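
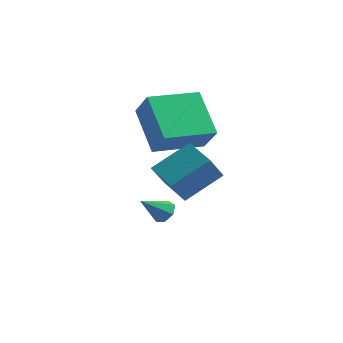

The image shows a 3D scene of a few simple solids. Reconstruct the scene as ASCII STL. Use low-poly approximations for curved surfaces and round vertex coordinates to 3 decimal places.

solid 
facet normal 0.371 0.683 -0.628
outer loop
vertex 0.317 -2.323 -1.845
vertex -0.163 -2.143 -1.933
vertex 0.177 -1.994 -1.57
endloop
endfacet
facet normal 0.683 -0.275 0.676
outer loop
vertex 0.317 -2.323 -1.845
vertex 0.177 -1.994 -1.57
vertex -0.617 -2.977 -1.167
endloop
endfacet
facet normal 0.371 0.684 -0.628
outer loop
vertex 0.177 -1.994 -1.57
vertex -0.163 -2.143 -1.933
vertex -0.219 -1.777 -1.568
endloop
endfacet
facet normal 0.152 0.268 0.952
outer loop
vertex 0.177 -1.994 -1.57
vertex -0.219 -1.777 -1.568
vertex -0.617 -2.977 -1.167
endloop
endfacet
facet normal 0.372 0.683 -0.628
outer loop
vertex -0.219 -1.777 -1.568
vertex -0.163 -2.143 -1.933
vertex -0.573 -1.836 -1.842
endloop
endfacet
facet normal -0.597 0.425 0.680
outer loop
vertex -0.219 -1.777 -1.568
vertex -0.573 -1.836 -1.842
vertex -0.617 -2.977 -1.167
endloop
endfacet
facet normal 0.371 0.682 -0.630
outer loop
vertex -0.573 -1.836 -1.842
vertex -0.163 -2.143 -1.933
vertex -0.619 -2.127 -2.184
endloop
endfacet
facet normal -0.995 0.078 0.067
outer loop
vertex -0.573 -1.836 -1.842
vertex -0.619 -2.127 -2.184
vertex -0.617 -2.977 -1.167
endloop
endfacet
facet normal 0.370 0.685 -0.628
outer loop
vertex -0.619 -2.127 -2.184
vertex -0.163 -2.143 -1.933
vertex -0.321 -2.429 -2.338
endloop
endfacet
facet normal -0.743 -0.514 -0.429
outer loop
vertex -0.619 -2.127 -2.184
vertex -0.321 -2.429 -2.338
vertex -0.617 -2.977 -1.167
endloop
endfacet
facet normal 0.372 0.683 -0.628
outer loop
vertex -0.321 -2.429 -2.338
vertex -0.163 -2.143 -1.933
vertex 0.095 -2.517 -2.187
endloop
endfacet
facet normal -0.034 -0.902 -0.431
outer loop
vertex -0.321 -2.429 -2.338
vertex 0.095 -2.517 -2.187
vertex -0.617 -2.977 -1.167
endloop
endfacet
facet normal 0.371 0.683 -0.629
outer loop
vertex 0.095 -2.517 -2.187
vertex -0.163 -2.143 -1.933
vertex 0.317 -2.323 -1.845
endloop
endfacet
facet normal 0.602 -0.796 0.061
outer loop
vertex 0.095 -2.517 -2.187
vertex 0.317 -2.323 -1.845
vertex -0.617 -2.977 -1.167
endloop
endfacet
facet normal -0.884 0.361 0.297
outer loop
vertex 0.837 -4.474 1.375
vertex 1.617 -3.33 2.308
vertex 0.835 -3.626 0.337
endloop
endfacet
facet normal -0.467 -0.685 -0.559
outer loop
vertex 1.923 -4.07 -0.028
vertex 0.837 -4.474 1.375
vertex 0.835 -3.626 0.337
endloop
endfacet
facet normal -0.884 0.362 0.296
outer loop
vertex 0.835 -3.626 0.337
vertex 1.617 -3.33 2.308
vertex 1.616 -2.482 1.27
endloop
endfacet
facet normal -0.002 0.633 -0.774
outer loop
vertex 1.616 -2.482 1.27
vertex 1.923 -4.07 -0.028
vertex 0.835 -3.626 0.337
endloop
endfacet
facet normal 0.002 -0.633 0.774
outer loop
vertex 0.837 -4.474 1.375
vertex 2.705 -3.774 1.943
vertex 1.617 -3.33 2.308
endloop
endfacet
facet normal -0.467 -0.685 -0.559
outer loop
vertex 1.924 -4.918 1.01
vertex 0.837 -4.474 1.375
vertex 1.923 -4.07 -0.028
endloop
endfacet
facet normal 0.002 -0.633 0.774
outer loop
vertex 1.924 -4.918 1.01
vertex 2.705 -3.774 1.943
vertex 0.837 -4.474 1.375
endloop
endfacet
facet normal 0.467 0.685 0.559
outer loop
vertex 1.617 -3.33 2.308
vertex 2.705 -3.774 1.943
vertex 1.616 -2.482 1.27
endloop
endfacet
facet normal -0.002 0.633 -0.774
outer loop
vertex 2.703 -2.926 0.905
vertex 1.923 -4.07 -0.028
vertex 1.616 -2.482 1.27
endloop
endfacet
facet normal 0.467 0.685 0.559
outer loop
vertex 1.616 -2.482 1.27
vertex 2.705 -3.774 1.943
vertex 2.703 -2.926 0.905
endloop
endfacet
facet normal 0.884 -0.361 -0.296
outer loop
vertex 2.703 -2.926 0.905
vertex 1.924 -4.918 1.01
vertex 1.923 -4.07 -0.028
endloop
endfacet
facet normal 0.884 -0.361 -0.297
outer loop
vertex 2.705 -3.774 1.943
vertex 1.924 -4.918 1.01
vertex 2.703 -2.926 0.905
endloop
endfacet
facet normal -0.522 -0.851 0.055
outer loop
vertex 0.291 -2.838 2.025
vertex -0.981 -1.968 3.406
vertex -0.489 -2.423 1.044
endloop
endfacet
facet normal 0.615 -0.420 -0.667
outer loop
vertex 0.561 -0.712 0.934
vertex 0.291 -2.838 2.025
vertex -0.489 -2.423 1.044
endloop
endfacet
facet normal -0.523 -0.851 0.055
outer loop
vertex -0.489 -2.423 1.044
vertex -0.981 -1.968 3.406
vertex -1.761 -1.552 2.426
endloop
endfacet
facet normal -0.591 0.315 -0.743
outer loop
vertex -1.761 -1.552 2.426
vertex 0.561 -0.712 0.934
vertex -0.489 -2.423 1.044
endloop
endfacet
facet normal 0.591 -0.315 0.743
outer loop
vertex 0.291 -2.838 2.025
vertex 0.069 -0.257 3.296
vertex -0.981 -1.968 3.406
endloop
endfacet
facet normal 0.614 -0.421 -0.668
outer loop
vertex 1.341 -1.128 1.914
vertex 0.291 -2.838 2.025
vertex 0.561 -0.712 0.934
endloop
endfacet
facet normal 0.591 -0.315 0.743
outer loop
vertex 1.341 -1.128 1.914
vertex 0.069 -0.257 3.296
vertex 0.291 -2.838 2.025
endloop
endfacet
facet normal -0.615 0.420 0.668
outer loop
vertex -0.981 -1.968 3.406
vertex 0.069 -0.257 3.296
vertex -1.761 -1.552 2.426
endloop
endfacet
facet normal -0.591 0.315 -0.743
outer loop
vertex -0.711 0.158 2.315
vertex 0.561 -0.712 0.934
vertex -1.761 -1.552 2.426
endloop
endfacet
facet normal -0.615 0.421 0.667
outer loop
vertex -1.761 -1.552 2.426
vertex 0.069 -0.257 3.296
vertex -0.711 0.158 2.315
endloop
endfacet
facet normal 0.523 0.851 -0.055
outer loop
vertex -0.711 0.158 2.315
vertex 1.341 -1.128 1.914
vertex 0.561 -0.712 0.934
endloop
endfacet
facet normal 0.522 0.851 -0.055
outer loop
vertex 0.069 -0.257 3.296
vertex 1.341 -1.128 1.914
vertex -0.711 0.158 2.315
endloop
endfacet

endsolid


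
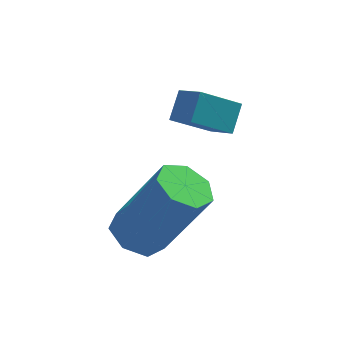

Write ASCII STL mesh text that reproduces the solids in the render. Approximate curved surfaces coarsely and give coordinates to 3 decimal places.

solid 
facet normal -0.552 0.687 -0.473
outer loop
vertex 1.021 -0.232 -0.376
vertex 1.925 0.06 -1.006
vertex 0.812 -0.783 -0.932
endloop
endfacet
facet normal -0.794 -0.256 0.552
outer loop
vertex 1.275 -1.36 -0.534
vertex 1.021 -0.232 -0.376
vertex 0.812 -0.783 -0.932
endloop
endfacet
facet normal -0.552 0.687 -0.473
outer loop
vertex 0.812 -0.783 -0.932
vertex 1.925 0.06 -1.006
vertex 1.716 -0.491 -1.562
endloop
endfacet
facet normal -0.258 -0.680 -0.686
outer loop
vertex 1.716 -0.491 -1.562
vertex 1.275 -1.36 -0.534
vertex 0.812 -0.783 -0.932
endloop
endfacet
facet normal 0.258 0.680 0.686
outer loop
vertex 1.021 -0.232 -0.376
vertex 2.388 -0.517 -0.608
vertex 1.925 0.06 -1.006
endloop
endfacet
facet normal -0.794 -0.256 0.552
outer loop
vertex 1.484 -0.809 0.022
vertex 1.021 -0.232 -0.376
vertex 1.275 -1.36 -0.534
endloop
endfacet
facet normal 0.258 0.680 0.686
outer loop
vertex 1.484 -0.809 0.022
vertex 2.388 -0.517 -0.608
vertex 1.021 -0.232 -0.376
endloop
endfacet
facet normal 0.794 0.256 -0.552
outer loop
vertex 1.925 0.06 -1.006
vertex 2.388 -0.517 -0.608
vertex 1.716 -0.491 -1.562
endloop
endfacet
facet normal -0.258 -0.680 -0.686
outer loop
vertex 2.179 -1.068 -1.164
vertex 1.275 -1.36 -0.534
vertex 1.716 -0.491 -1.562
endloop
endfacet
facet normal 0.794 0.256 -0.552
outer loop
vertex 1.716 -0.491 -1.562
vertex 2.388 -0.517 -0.608
vertex 2.179 -1.068 -1.164
endloop
endfacet
facet normal 0.552 -0.687 0.473
outer loop
vertex 2.179 -1.068 -1.164
vertex 1.484 -0.809 0.022
vertex 1.275 -1.36 -0.534
endloop
endfacet
facet normal 0.552 -0.687 0.473
outer loop
vertex 2.388 -0.517 -0.608
vertex 1.484 -0.809 0.022
vertex 2.179 -1.068 -1.164
endloop
endfacet
facet normal -0.495 0.078 -0.865
outer loop
vertex 0.623 -2.202 -3.471
vertex 0.127 -2.63 -3.226
vertex 0.162 -1.932 -3.183
endloop
endfacet
facet normal 0.422 0.892 -0.162
outer loop
vertex 0.623 -2.202 -3.471
vertex 0.162 -1.932 -3.183
vertex 1.649 -2.362 -1.68
endloop
endfacet
facet normal 0.421 0.893 -0.161
outer loop
vertex 1.649 -2.362 -1.68
vertex 0.162 -1.932 -3.183
vertex 1.187 -2.092 -1.392
endloop
endfacet
facet normal 0.495 -0.076 0.866
outer loop
vertex 1.649 -2.362 -1.68
vertex 1.187 -2.092 -1.392
vertex 1.153 -2.79 -1.434
endloop
endfacet
facet normal -0.495 0.078 -0.865
outer loop
vertex 0.162 -1.932 -3.183
vertex 0.127 -2.63 -3.226
vertex -0.326 -2.188 -2.927
endloop
endfacet
facet normal -0.332 0.904 0.271
outer loop
vertex 0.162 -1.932 -3.183
vertex -0.326 -2.188 -2.927
vertex 1.187 -2.092 -1.392
endloop
endfacet
facet normal -0.332 0.903 0.271
outer loop
vertex 1.187 -2.092 -1.392
vertex -0.326 -2.188 -2.927
vertex 0.7 -2.348 -1.136
endloop
endfacet
facet normal 0.495 -0.076 0.866
outer loop
vertex 1.187 -2.092 -1.392
vertex 0.7 -2.348 -1.136
vertex 1.153 -2.79 -1.434
endloop
endfacet
facet normal -0.496 0.076 -0.865
outer loop
vertex -0.326 -2.188 -2.927
vertex 0.127 -2.63 -3.226
vertex -0.472 -2.777 -2.895
endloop
endfacet
facet normal -0.834 0.234 0.499
outer loop
vertex -0.326 -2.188 -2.927
vertex -0.472 -2.777 -2.895
vertex 0.7 -2.348 -1.136
endloop
endfacet
facet normal -0.834 0.236 0.498
outer loop
vertex 0.7 -2.348 -1.136
vertex -0.472 -2.777 -2.895
vertex 0.553 -2.936 -1.104
endloop
endfacet
facet normal 0.495 -0.077 0.866
outer loop
vertex 0.7 -2.348 -1.136
vertex 0.553 -2.936 -1.104
vertex 1.153 -2.79 -1.434
endloop
endfacet
facet normal -0.497 0.077 -0.864
outer loop
vertex -0.472 -2.777 -2.895
vertex 0.127 -2.63 -3.226
vertex -0.167 -3.255 -3.113
endloop
endfacet
facet normal -0.708 -0.612 0.351
outer loop
vertex -0.472 -2.777 -2.895
vertex -0.167 -3.255 -3.113
vertex 0.553 -2.936 -1.104
endloop
endfacet
facet normal -0.709 -0.611 0.351
outer loop
vertex 0.553 -2.936 -1.104
vertex -0.167 -3.255 -3.113
vertex 0.858 -3.415 -1.322
endloop
endfacet
facet normal 0.495 -0.079 0.865
outer loop
vertex 0.553 -2.936 -1.104
vertex 0.858 -3.415 -1.322
vertex 1.153 -2.79 -1.434
endloop
endfacet
facet normal -0.495 0.076 -0.866
outer loop
vertex -0.167 -3.255 -3.113
vertex 0.127 -2.63 -3.226
vertex 0.36 -3.263 -3.415
endloop
endfacet
facet normal -0.050 -0.997 -0.061
outer loop
vertex -0.167 -3.255 -3.113
vertex 0.36 -3.263 -3.415
vertex 0.858 -3.415 -1.322
endloop
endfacet
facet normal -0.048 -0.997 -0.061
outer loop
vertex 0.858 -3.415 -1.322
vertex 0.36 -3.263 -3.415
vertex 1.385 -3.422 -1.624
endloop
endfacet
facet normal 0.495 -0.079 0.865
outer loop
vertex 0.858 -3.415 -1.322
vertex 1.385 -3.422 -1.624
vertex 1.153 -2.79 -1.434
endloop
endfacet
facet normal -0.496 0.076 -0.865
outer loop
vertex 0.36 -3.263 -3.415
vertex 0.127 -2.63 -3.226
vertex 0.711 -2.794 -3.575
endloop
endfacet
facet normal 0.648 -0.631 -0.427
outer loop
vertex 0.36 -3.263 -3.415
vertex 0.711 -2.794 -3.575
vertex 1.385 -3.422 -1.624
endloop
endfacet
facet normal 0.647 -0.632 -0.427
outer loop
vertex 1.385 -3.422 -1.624
vertex 0.711 -2.794 -3.575
vertex 1.737 -2.954 -1.784
endloop
endfacet
facet normal 0.496 -0.078 0.865
outer loop
vertex 1.385 -3.422 -1.624
vertex 1.737 -2.954 -1.784
vertex 1.153 -2.79 -1.434
endloop
endfacet
facet normal -0.495 0.078 -0.865
outer loop
vertex 0.711 -2.794 -3.575
vertex 0.127 -2.63 -3.226
vertex 0.623 -2.202 -3.471
endloop
endfacet
facet normal 0.856 0.210 -0.472
outer loop
vertex 0.711 -2.794 -3.575
vertex 0.623 -2.202 -3.471
vertex 1.737 -2.954 -1.784
endloop
endfacet
facet normal 0.856 0.210 -0.472
outer loop
vertex 1.737 -2.954 -1.784
vertex 0.623 -2.202 -3.471
vertex 1.649 -2.362 -1.68
endloop
endfacet
facet normal 0.496 -0.078 0.865
outer loop
vertex 1.737 -2.954 -1.784
vertex 1.649 -2.362 -1.68
vertex 1.153 -2.79 -1.434
endloop
endfacet

endsolid


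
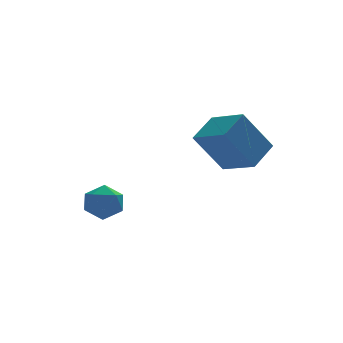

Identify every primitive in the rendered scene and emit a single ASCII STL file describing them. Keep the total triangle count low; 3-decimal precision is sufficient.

solid 
facet normal -0.944 0.016 0.328
outer loop
vertex -1.122 3.492 -0.043
vertex -0.904 3.357 0.591
vertex -0.966 4.005 0.381
endloop
endfacet
facet normal -0.862 0.452 -0.230
outer loop
vertex -1.122 3.492 -0.043
vertex -0.966 4.005 0.381
vertex -0.776 4.034 -0.275
endloop
endfacet
facet normal -0.623 0.064 -0.779
outer loop
vertex -1.122 3.492 -0.043
vertex -0.776 4.034 -0.275
vertex -0.597 3.404 -0.47
endloop
endfacet
facet normal -0.559 -0.611 -0.561
outer loop
vertex -1.122 3.492 -0.043
vertex -0.597 3.404 -0.47
vertex -0.676 2.986 0.064
endloop
endfacet
facet normal -0.757 -0.641 0.124
outer loop
vertex -1.122 3.492 -0.043
vertex -0.676 2.986 0.064
vertex -0.904 3.357 0.591
endloop
endfacet
facet normal -0.359 0.931 -0.063
outer loop
vertex -0.776 4.034 -0.275
vertex -0.966 4.005 0.381
vertex -0.344 4.234 0.216
endloop
endfacet
facet normal -0.493 0.225 0.841
outer loop
vertex -0.966 4.005 0.381
vertex -0.904 3.357 0.591
vertex -0.423 3.816 0.75
endloop
endfacet
facet normal -0.190 -0.840 0.509
outer loop
vertex -0.904 3.357 0.591
vertex -0.676 2.986 0.064
vertex -0.244 3.186 0.555
endloop
endfacet
facet normal 0.132 -0.790 -0.599
outer loop
vertex -0.676 2.986 0.064
vertex -0.597 3.404 -0.47
vertex -0.054 3.215 -0.101
endloop
endfacet
facet normal 0.026 0.302 -0.953
outer loop
vertex -0.597 3.404 -0.47
vertex -0.776 4.034 -0.275
vertex -0.116 3.863 -0.311
endloop
endfacet
facet normal 0.559 0.611 0.561
outer loop
vertex 0.102 3.728 0.323
vertex -0.344 4.234 0.216
vertex -0.423 3.816 0.75
endloop
endfacet
facet normal 0.623 -0.064 0.779
outer loop
vertex 0.102 3.728 0.323
vertex -0.423 3.816 0.75
vertex -0.244 3.186 0.555
endloop
endfacet
facet normal 0.862 -0.452 0.230
outer loop
vertex 0.102 3.728 0.323
vertex -0.244 3.186 0.555
vertex -0.054 3.215 -0.101
endloop
endfacet
facet normal 0.944 -0.016 -0.328
outer loop
vertex 0.102 3.728 0.323
vertex -0.054 3.215 -0.101
vertex -0.116 3.863 -0.311
endloop
endfacet
facet normal 0.757 0.641 -0.124
outer loop
vertex 0.102 3.728 0.323
vertex -0.116 3.863 -0.311
vertex -0.344 4.234 0.216
endloop
endfacet
facet normal -0.132 0.790 0.599
outer loop
vertex -0.423 3.816 0.75
vertex -0.344 4.234 0.216
vertex -0.966 4.005 0.381
endloop
endfacet
facet normal -0.026 -0.302 0.953
outer loop
vertex -0.244 3.186 0.555
vertex -0.423 3.816 0.75
vertex -0.904 3.357 0.591
endloop
endfacet
facet normal 0.359 -0.931 0.063
outer loop
vertex -0.054 3.215 -0.101
vertex -0.244 3.186 0.555
vertex -0.676 2.986 0.064
endloop
endfacet
facet normal 0.493 -0.225 -0.841
outer loop
vertex -0.116 3.863 -0.311
vertex -0.054 3.215 -0.101
vertex -0.597 3.404 -0.47
endloop
endfacet
facet normal 0.190 0.840 -0.509
outer loop
vertex -0.344 4.234 0.216
vertex -0.116 3.863 -0.311
vertex -0.776 4.034 -0.275
endloop
endfacet
facet normal -0.565 0.021 0.825
outer loop
vertex 2.706 0.697 4.263
vertex 2.144 1.735 3.852
vertex 1.959 0.096 3.766
endloop
endfacet
facet normal 0.450 -0.831 0.329
outer loop
vertex 2.836 0.065 2.488
vertex 2.706 0.697 4.263
vertex 1.959 0.096 3.766
endloop
endfacet
facet normal -0.566 0.021 0.824
outer loop
vertex 1.959 0.096 3.766
vertex 2.144 1.735 3.852
vertex 1.397 1.134 3.354
endloop
endfacet
facet normal -0.691 -0.557 -0.461
outer loop
vertex 1.397 1.134 3.354
vertex 2.836 0.065 2.488
vertex 1.959 0.096 3.766
endloop
endfacet
facet normal 0.691 0.557 0.461
outer loop
vertex 2.706 0.697 4.263
vertex 3.021 1.704 2.574
vertex 2.144 1.735 3.852
endloop
endfacet
facet normal 0.449 -0.831 0.329
outer loop
vertex 3.583 0.666 2.986
vertex 2.706 0.697 4.263
vertex 2.836 0.065 2.488
endloop
endfacet
facet normal 0.691 0.557 0.461
outer loop
vertex 3.583 0.666 2.986
vertex 3.021 1.704 2.574
vertex 2.706 0.697 4.263
endloop
endfacet
facet normal -0.449 0.831 -0.329
outer loop
vertex 2.144 1.735 3.852
vertex 3.021 1.704 2.574
vertex 1.397 1.134 3.354
endloop
endfacet
facet normal -0.691 -0.557 -0.461
outer loop
vertex 2.274 1.103 2.077
vertex 2.836 0.065 2.488
vertex 1.397 1.134 3.354
endloop
endfacet
facet normal -0.449 0.831 -0.329
outer loop
vertex 1.397 1.134 3.354
vertex 3.021 1.704 2.574
vertex 2.274 1.103 2.077
endloop
endfacet
facet normal 0.566 -0.020 -0.824
outer loop
vertex 2.274 1.103 2.077
vertex 3.583 0.666 2.986
vertex 2.836 0.065 2.488
endloop
endfacet
facet normal 0.566 -0.021 -0.824
outer loop
vertex 3.021 1.704 2.574
vertex 3.583 0.666 2.986
vertex 2.274 1.103 2.077
endloop
endfacet

endsolid


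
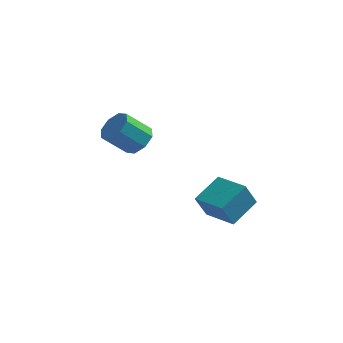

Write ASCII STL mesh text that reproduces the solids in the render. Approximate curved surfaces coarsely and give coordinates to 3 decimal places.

solid 
facet normal -0.848 0.521 -0.098
outer loop
vertex 2.174 -2.411 0.727
vertex 2.994 -0.922 1.552
vertex 2.646 -1.903 -0.659
endloop
endfacet
facet normal -0.434 -0.788 -0.437
outer loop
vertex 4.266 -2.898 -0.472
vertex 2.174 -2.411 0.727
vertex 2.646 -1.903 -0.659
endloop
endfacet
facet normal -0.848 0.521 -0.098
outer loop
vertex 2.646 -1.903 -0.659
vertex 2.994 -0.922 1.552
vertex 3.466 -0.414 0.166
endloop
endfacet
facet normal 0.305 0.328 -0.894
outer loop
vertex 3.466 -0.414 0.166
vertex 4.266 -2.898 -0.472
vertex 2.646 -1.903 -0.659
endloop
endfacet
facet normal -0.305 -0.328 0.894
outer loop
vertex 2.174 -2.411 0.727
vertex 4.614 -1.917 1.739
vertex 2.994 -0.922 1.552
endloop
endfacet
facet normal -0.434 -0.788 -0.437
outer loop
vertex 3.794 -3.406 0.914
vertex 2.174 -2.411 0.727
vertex 4.266 -2.898 -0.472
endloop
endfacet
facet normal -0.305 -0.328 0.894
outer loop
vertex 3.794 -3.406 0.914
vertex 4.614 -1.917 1.739
vertex 2.174 -2.411 0.727
endloop
endfacet
facet normal 0.434 0.788 0.437
outer loop
vertex 2.994 -0.922 1.552
vertex 4.614 -1.917 1.739
vertex 3.466 -0.414 0.166
endloop
endfacet
facet normal 0.305 0.328 -0.894
outer loop
vertex 5.086 -1.409 0.353
vertex 4.266 -2.898 -0.472
vertex 3.466 -0.414 0.166
endloop
endfacet
facet normal 0.434 0.788 0.437
outer loop
vertex 3.466 -0.414 0.166
vertex 4.614 -1.917 1.739
vertex 5.086 -1.409 0.353
endloop
endfacet
facet normal 0.848 -0.521 0.098
outer loop
vertex 5.086 -1.409 0.353
vertex 3.794 -3.406 0.914
vertex 4.266 -2.898 -0.472
endloop
endfacet
facet normal 0.848 -0.521 0.098
outer loop
vertex 4.614 -1.917 1.739
vertex 3.794 -3.406 0.914
vertex 5.086 -1.409 0.353
endloop
endfacet
facet normal 0.633 0.333 -0.699
outer loop
vertex -0.83 0.48 3.658
vertex -1.367 0.031 2.958
vertex -1.374 0.927 3.379
endloop
endfacet
facet normal 0.290 0.735 0.613
outer loop
vertex -0.83 0.48 3.658
vertex -1.374 0.927 3.379
vertex -1.976 -0.123 4.923
endloop
endfacet
facet normal 0.290 0.735 0.613
outer loop
vertex -1.976 -0.123 4.923
vertex -1.374 0.927 3.379
vertex -2.52 0.325 4.643
endloop
endfacet
facet normal -0.634 -0.333 0.698
outer loop
vertex -1.976 -0.123 4.923
vertex -2.52 0.325 4.643
vertex -2.513 -0.571 4.222
endloop
endfacet
facet normal 0.634 0.333 -0.698
outer loop
vertex -1.374 0.927 3.379
vertex -1.367 0.031 2.958
vertex -1.914 0.85 2.852
endloop
endfacet
facet normal -0.302 0.938 0.173
outer loop
vertex -1.374 0.927 3.379
vertex -1.914 0.85 2.852
vertex -2.52 0.325 4.643
endloop
endfacet
facet normal -0.303 0.937 0.172
outer loop
vertex -2.52 0.325 4.643
vertex -1.914 0.85 2.852
vertex -3.06 0.247 4.117
endloop
endfacet
facet normal -0.633 -0.333 0.699
outer loop
vertex -2.52 0.325 4.643
vertex -3.06 0.247 4.117
vertex -2.513 -0.571 4.222
endloop
endfacet
facet normal 0.634 0.333 -0.698
outer loop
vertex -1.914 0.85 2.852
vertex -1.367 0.031 2.958
vertex -2.133 0.293 2.388
endloop
endfacet
facet normal -0.718 0.590 -0.369
outer loop
vertex -1.914 0.85 2.852
vertex -2.133 0.293 2.388
vertex -3.06 0.247 4.117
endloop
endfacet
facet normal -0.718 0.590 -0.369
outer loop
vertex -3.06 0.247 4.117
vertex -2.133 0.293 2.388
vertex -3.279 -0.31 3.653
endloop
endfacet
facet normal -0.633 -0.333 0.699
outer loop
vertex -3.06 0.247 4.117
vertex -3.279 -0.31 3.653
vertex -2.513 -0.571 4.222
endloop
endfacet
facet normal 0.634 0.333 -0.698
outer loop
vertex -2.133 0.293 2.388
vertex -1.367 0.031 2.958
vertex -1.904 -0.417 2.257
endloop
endfacet
facet normal -0.713 -0.102 -0.694
outer loop
vertex -2.133 0.293 2.388
vertex -1.904 -0.417 2.257
vertex -3.279 -0.31 3.653
endloop
endfacet
facet normal -0.713 -0.102 -0.694
outer loop
vertex -3.279 -0.31 3.653
vertex -1.904 -0.417 2.257
vertex -3.05 -1.02 3.522
endloop
endfacet
facet normal -0.633 -0.333 0.699
outer loop
vertex -3.279 -0.31 3.653
vertex -3.05 -1.02 3.522
vertex -2.513 -0.571 4.222
endloop
endfacet
facet normal 0.634 0.333 -0.698
outer loop
vertex -1.904 -0.417 2.257
vertex -1.367 0.031 2.958
vertex -1.36 -0.865 2.537
endloop
endfacet
facet normal -0.290 -0.735 -0.613
outer loop
vertex -1.904 -0.417 2.257
vertex -1.36 -0.865 2.537
vertex -3.05 -1.02 3.522
endloop
endfacet
facet normal -0.290 -0.735 -0.613
outer loop
vertex -3.05 -1.02 3.522
vertex -1.36 -0.865 2.537
vertex -2.506 -1.467 3.801
endloop
endfacet
facet normal -0.633 -0.333 0.699
outer loop
vertex -3.05 -1.02 3.522
vertex -2.506 -1.467 3.801
vertex -2.513 -0.571 4.222
endloop
endfacet
facet normal 0.633 0.333 -0.699
outer loop
vertex -1.36 -0.865 2.537
vertex -1.367 0.031 2.958
vertex -0.82 -0.787 3.063
endloop
endfacet
facet normal 0.303 -0.937 -0.172
outer loop
vertex -1.36 -0.865 2.537
vertex -0.82 -0.787 3.063
vertex -2.506 -1.467 3.801
endloop
endfacet
facet normal 0.302 -0.937 -0.173
outer loop
vertex -2.506 -1.467 3.801
vertex -0.82 -0.787 3.063
vertex -1.966 -1.39 4.328
endloop
endfacet
facet normal -0.634 -0.333 0.698
outer loop
vertex -2.506 -1.467 3.801
vertex -1.966 -1.39 4.328
vertex -2.513 -0.571 4.222
endloop
endfacet
facet normal 0.633 0.333 -0.699
outer loop
vertex -0.82 -0.787 3.063
vertex -1.367 0.031 2.958
vertex -0.601 -0.23 3.527
endloop
endfacet
facet normal 0.718 -0.590 0.369
outer loop
vertex -0.82 -0.787 3.063
vertex -0.601 -0.23 3.527
vertex -1.966 -1.39 4.328
endloop
endfacet
facet normal 0.718 -0.590 0.369
outer loop
vertex -1.966 -1.39 4.328
vertex -0.601 -0.23 3.527
vertex -1.747 -0.833 4.792
endloop
endfacet
facet normal -0.634 -0.333 0.698
outer loop
vertex -1.966 -1.39 4.328
vertex -1.747 -0.833 4.792
vertex -2.513 -0.571 4.222
endloop
endfacet
facet normal 0.633 0.333 -0.699
outer loop
vertex -0.601 -0.23 3.527
vertex -1.367 0.031 2.958
vertex -0.83 0.48 3.658
endloop
endfacet
facet normal 0.713 0.102 0.694
outer loop
vertex -0.601 -0.23 3.527
vertex -0.83 0.48 3.658
vertex -1.747 -0.833 4.792
endloop
endfacet
facet normal 0.713 0.102 0.694
outer loop
vertex -1.747 -0.833 4.792
vertex -0.83 0.48 3.658
vertex -1.976 -0.123 4.923
endloop
endfacet
facet normal -0.634 -0.333 0.698
outer loop
vertex -1.747 -0.833 4.792
vertex -1.976 -0.123 4.923
vertex -2.513 -0.571 4.222
endloop
endfacet

endsolid


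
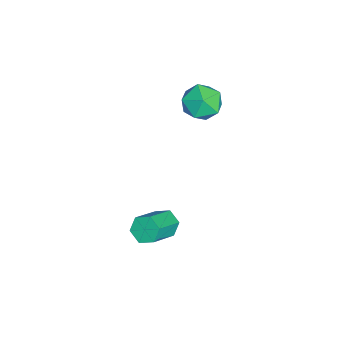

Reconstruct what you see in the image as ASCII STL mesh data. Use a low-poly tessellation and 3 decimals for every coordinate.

solid 
facet normal -0.729 0.397 -0.558
outer loop
vertex 1.634 -1.5 -4.835
vertex 1.231 -1.261 -4.138
vertex 1.788 -0.746 -4.499
endloop
endfacet
facet normal 0.659 0.189 -0.727
outer loop
vertex 1.634 -1.5 -4.835
vertex 1.788 -0.746 -4.499
vertex 3.172 -2.338 -3.659
endloop
endfacet
facet normal 0.660 0.190 -0.727
outer loop
vertex 3.172 -2.338 -3.659
vertex 1.788 -0.746 -4.499
vertex 3.326 -1.584 -3.322
endloop
endfacet
facet normal 0.728 -0.398 0.558
outer loop
vertex 3.172 -2.338 -3.659
vertex 3.326 -1.584 -3.322
vertex 2.769 -2.099 -2.962
endloop
endfacet
facet normal -0.729 0.397 -0.558
outer loop
vertex 1.788 -0.746 -4.499
vertex 1.231 -1.261 -4.138
vertex 1.385 -0.507 -3.802
endloop
endfacet
facet normal 0.488 0.873 -0.017
outer loop
vertex 1.788 -0.746 -4.499
vertex 1.385 -0.507 -3.802
vertex 3.326 -1.584 -3.322
endloop
endfacet
facet normal 0.488 0.873 -0.017
outer loop
vertex 3.326 -1.584 -3.322
vertex 1.385 -0.507 -3.802
vertex 2.923 -1.345 -2.625
endloop
endfacet
facet normal 0.728 -0.398 0.558
outer loop
vertex 3.326 -1.584 -3.322
vertex 2.923 -1.345 -2.625
vertex 2.769 -2.099 -2.962
endloop
endfacet
facet normal -0.729 0.397 -0.558
outer loop
vertex 1.385 -0.507 -3.802
vertex 1.231 -1.261 -4.138
vertex 0.828 -1.022 -3.441
endloop
endfacet
facet normal -0.171 0.683 0.710
outer loop
vertex 1.385 -0.507 -3.802
vertex 0.828 -1.022 -3.441
vertex 2.923 -1.345 -2.625
endloop
endfacet
facet normal -0.172 0.682 0.711
outer loop
vertex 2.923 -1.345 -2.625
vertex 0.828 -1.022 -3.441
vertex 2.366 -1.86 -2.265
endloop
endfacet
facet normal 0.728 -0.398 0.558
outer loop
vertex 2.923 -1.345 -2.625
vertex 2.366 -1.86 -2.265
vertex 2.769 -2.099 -2.962
endloop
endfacet
facet normal -0.728 0.398 -0.558
outer loop
vertex 0.828 -1.022 -3.441
vertex 1.231 -1.261 -4.138
vertex 0.674 -1.776 -3.778
endloop
endfacet
facet normal -0.660 -0.190 0.727
outer loop
vertex 0.828 -1.022 -3.441
vertex 0.674 -1.776 -3.778
vertex 2.366 -1.86 -2.265
endloop
endfacet
facet normal -0.660 -0.189 0.727
outer loop
vertex 2.366 -1.86 -2.265
vertex 0.674 -1.776 -3.778
vertex 2.212 -2.614 -2.601
endloop
endfacet
facet normal 0.729 -0.397 0.558
outer loop
vertex 2.366 -1.86 -2.265
vertex 2.212 -2.614 -2.601
vertex 2.769 -2.099 -2.962
endloop
endfacet
facet normal -0.728 0.398 -0.558
outer loop
vertex 0.674 -1.776 -3.778
vertex 1.231 -1.261 -4.138
vertex 1.077 -2.015 -4.475
endloop
endfacet
facet normal -0.488 -0.873 0.017
outer loop
vertex 0.674 -1.776 -3.778
vertex 1.077 -2.015 -4.475
vertex 2.212 -2.614 -2.601
endloop
endfacet
facet normal -0.488 -0.873 0.017
outer loop
vertex 2.212 -2.614 -2.601
vertex 1.077 -2.015 -4.475
vertex 2.615 -2.853 -3.298
endloop
endfacet
facet normal 0.729 -0.397 0.558
outer loop
vertex 2.212 -2.614 -2.601
vertex 2.615 -2.853 -3.298
vertex 2.769 -2.099 -2.962
endloop
endfacet
facet normal -0.728 0.398 -0.558
outer loop
vertex 1.077 -2.015 -4.475
vertex 1.231 -1.261 -4.138
vertex 1.634 -1.5 -4.835
endloop
endfacet
facet normal 0.172 -0.682 -0.710
outer loop
vertex 1.077 -2.015 -4.475
vertex 1.634 -1.5 -4.835
vertex 2.615 -2.853 -3.298
endloop
endfacet
facet normal 0.171 -0.683 -0.710
outer loop
vertex 2.615 -2.853 -3.298
vertex 1.634 -1.5 -4.835
vertex 3.172 -2.338 -3.659
endloop
endfacet
facet normal 0.729 -0.397 0.558
outer loop
vertex 2.615 -2.853 -3.298
vertex 3.172 -2.338 -3.659
vertex 2.769 -2.099 -2.962
endloop
endfacet
facet normal -0.605 0.782 0.151
outer loop
vertex -2.816 1.252 1.964
vertex -3.537 0.562 2.647
vertex -2.624 1.17 3.155
endloop
endfacet
facet normal 0.070 0.996 0.057
outer loop
vertex -2.816 1.252 1.964
vertex -2.624 1.17 3.155
vertex -1.688 1.148 2.389
endloop
endfacet
facet normal 0.289 0.762 -0.580
outer loop
vertex -2.816 1.252 1.964
vertex -1.688 1.148 2.389
vertex -2.024 0.528 1.407
endloop
endfacet
facet normal -0.250 0.403 -0.880
outer loop
vertex -2.816 1.252 1.964
vertex -2.024 0.528 1.407
vertex -3.167 0.166 1.566
endloop
endfacet
facet normal -0.803 0.416 -0.427
outer loop
vertex -2.816 1.252 1.964
vertex -3.167 0.166 1.566
vertex -3.537 0.562 2.647
endloop
endfacet
facet normal 0.472 0.683 0.557
outer loop
vertex -1.688 1.148 2.389
vertex -2.624 1.17 3.155
vertex -1.713 0.394 3.334
endloop
endfacet
facet normal -0.619 0.337 0.709
outer loop
vertex -2.624 1.17 3.155
vertex -3.537 0.562 2.647
vertex -2.856 0.032 3.493
endloop
endfacet
facet normal -0.940 -0.255 -0.228
outer loop
vertex -3.537 0.562 2.647
vertex -3.167 0.166 1.566
vertex -3.192 -0.588 2.511
endloop
endfacet
facet normal -0.046 -0.276 -0.960
outer loop
vertex -3.167 0.166 1.566
vertex -2.024 0.528 1.407
vertex -2.256 -0.61 1.745
endloop
endfacet
facet normal 0.826 0.304 -0.475
outer loop
vertex -2.024 0.528 1.407
vertex -1.688 1.148 2.389
vertex -1.343 -0.002 2.253
endloop
endfacet
facet normal 0.250 -0.403 0.880
outer loop
vertex -2.064 -0.692 2.936
vertex -1.713 0.394 3.334
vertex -2.856 0.032 3.493
endloop
endfacet
facet normal -0.289 -0.762 0.580
outer loop
vertex -2.064 -0.692 2.936
vertex -2.856 0.032 3.493
vertex -3.192 -0.588 2.511
endloop
endfacet
facet normal -0.070 -0.996 -0.057
outer loop
vertex -2.064 -0.692 2.936
vertex -3.192 -0.588 2.511
vertex -2.256 -0.61 1.745
endloop
endfacet
facet normal 0.605 -0.782 -0.151
outer loop
vertex -2.064 -0.692 2.936
vertex -2.256 -0.61 1.745
vertex -1.343 -0.002 2.253
endloop
endfacet
facet normal 0.803 -0.416 0.427
outer loop
vertex -2.064 -0.692 2.936
vertex -1.343 -0.002 2.253
vertex -1.713 0.394 3.334
endloop
endfacet
facet normal 0.046 0.276 0.960
outer loop
vertex -2.856 0.032 3.493
vertex -1.713 0.394 3.334
vertex -2.624 1.17 3.155
endloop
endfacet
facet normal -0.826 -0.304 0.475
outer loop
vertex -3.192 -0.588 2.511
vertex -2.856 0.032 3.493
vertex -3.537 0.562 2.647
endloop
endfacet
facet normal -0.472 -0.683 -0.557
outer loop
vertex -2.256 -0.61 1.745
vertex -3.192 -0.588 2.511
vertex -3.167 0.166 1.566
endloop
endfacet
facet normal 0.619 -0.337 -0.709
outer loop
vertex -1.343 -0.002 2.253
vertex -2.256 -0.61 1.745
vertex -2.024 0.528 1.407
endloop
endfacet
facet normal 0.940 0.255 0.228
outer loop
vertex -1.713 0.394 3.334
vertex -1.343 -0.002 2.253
vertex -1.688 1.148 2.389
endloop
endfacet

endsolid


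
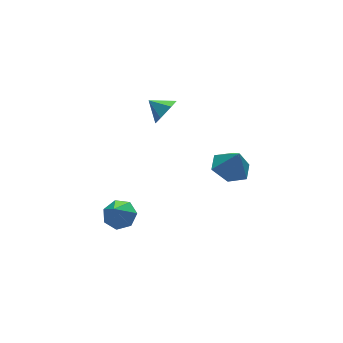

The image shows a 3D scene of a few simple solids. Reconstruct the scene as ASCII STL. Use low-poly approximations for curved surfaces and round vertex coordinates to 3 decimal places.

solid 
facet normal 0.504 -0.733 -0.456
outer loop
vertex 0.68 2.063 4.1
vertex 0.002 1.899 3.614
vertex 0.585 2.461 3.355
endloop
endfacet
facet normal 0.439 0.814 0.379
outer loop
vertex 0.68 2.063 4.1
vertex 0.585 2.461 3.355
vertex -0.562 2.721 4.126
endloop
endfacet
facet normal 0.503 -0.733 -0.457
outer loop
vertex 0.585 2.461 3.355
vertex 0.002 1.899 3.614
vertex -0.094 2.298 2.869
endloop
endfacet
facet normal 0.001 0.948 -0.319
outer loop
vertex 0.585 2.461 3.355
vertex -0.094 2.298 2.869
vertex -0.562 2.721 4.126
endloop
endfacet
facet normal 0.504 -0.733 -0.457
outer loop
vertex -0.094 2.298 2.869
vertex 0.002 1.899 3.614
vertex -0.676 1.736 3.128
endloop
endfacet
facet normal -0.716 0.536 -0.447
outer loop
vertex -0.094 2.298 2.869
vertex -0.676 1.736 3.128
vertex -0.562 2.721 4.126
endloop
endfacet
facet normal 0.503 -0.734 -0.456
outer loop
vertex -0.676 1.736 3.128
vertex 0.002 1.899 3.614
vertex -0.581 1.338 3.873
endloop
endfacet
facet normal -0.993 -0.009 0.122
outer loop
vertex -0.676 1.736 3.128
vertex -0.581 1.338 3.873
vertex -0.562 2.721 4.126
endloop
endfacet
facet normal 0.503 -0.734 -0.456
outer loop
vertex -0.581 1.338 3.873
vertex 0.002 1.899 3.614
vertex 0.097 1.501 4.359
endloop
endfacet
facet normal -0.554 -0.142 0.820
outer loop
vertex -0.581 1.338 3.873
vertex 0.097 1.501 4.359
vertex -0.562 2.721 4.126
endloop
endfacet
facet normal 0.504 -0.733 -0.456
outer loop
vertex 0.097 1.501 4.359
vertex 0.002 1.899 3.614
vertex 0.68 2.063 4.1
endloop
endfacet
facet normal 0.162 0.269 0.949
outer loop
vertex 0.097 1.501 4.359
vertex 0.68 2.063 4.1
vertex -0.562 2.721 4.126
endloop
endfacet
facet normal -0.202 0.257 -0.945
outer loop
vertex 3.584 -0.469 -0.374
vertex 2.513 -0.412 -0.13
vertex 3.149 0.479 -0.023
endloop
endfacet
facet normal 0.861 0.226 0.456
outer loop
vertex 3.584 -0.469 -0.374
vertex 3.149 0.479 -0.023
vertex 2.807 -0.788 1.25
endloop
endfacet
facet normal -0.202 0.257 -0.945
outer loop
vertex 3.149 0.479 -0.023
vertex 2.513 -0.412 -0.13
vertex 2.078 0.536 0.221
endloop
endfacet
facet normal 0.199 0.667 0.718
outer loop
vertex 3.149 0.479 -0.023
vertex 2.078 0.536 0.221
vertex 2.807 -0.788 1.25
endloop
endfacet
facet normal -0.202 0.257 -0.945
outer loop
vertex 2.078 0.536 0.221
vertex 2.513 -0.412 -0.13
vertex 1.442 -0.355 0.115
endloop
endfacet
facet normal -0.551 0.301 0.778
outer loop
vertex 2.078 0.536 0.221
vertex 1.442 -0.355 0.115
vertex 2.807 -0.788 1.25
endloop
endfacet
facet normal -0.202 0.258 -0.945
outer loop
vertex 1.442 -0.355 0.115
vertex 2.513 -0.412 -0.13
vertex 1.876 -1.303 -0.237
endloop
endfacet
facet normal -0.640 -0.507 0.577
outer loop
vertex 1.442 -0.355 0.115
vertex 1.876 -1.303 -0.237
vertex 2.807 -0.788 1.25
endloop
endfacet
facet normal -0.202 0.258 -0.945
outer loop
vertex 1.876 -1.303 -0.237
vertex 2.513 -0.412 -0.13
vertex 2.947 -1.36 -0.481
endloop
endfacet
facet normal 0.021 -0.949 0.315
outer loop
vertex 1.876 -1.303 -0.237
vertex 2.947 -1.36 -0.481
vertex 2.807 -0.788 1.25
endloop
endfacet
facet normal -0.202 0.258 -0.945
outer loop
vertex 2.947 -1.36 -0.481
vertex 2.513 -0.412 -0.13
vertex 3.584 -0.469 -0.374
endloop
endfacet
facet normal 0.772 -0.582 0.255
outer loop
vertex 2.947 -1.36 -0.481
vertex 3.584 -0.469 -0.374
vertex 2.807 -0.788 1.25
endloop
endfacet
facet normal 0.361 0.402 -0.841
outer loop
vertex -2.025 1.229 -3.557
vertex -2.824 1.663 -3.693
vertex -2.082 1.957 -3.234
endloop
endfacet
facet normal 0.702 -0.242 0.670
outer loop
vertex -2.025 1.229 -3.557
vertex -2.082 1.957 -3.234
vertex -3.496 0.917 -2.127
endloop
endfacet
facet normal 0.362 0.401 -0.842
outer loop
vertex -2.082 1.957 -3.234
vertex -2.824 1.663 -3.693
vertex -2.698 2.464 -3.257
endloop
endfacet
facet normal 0.331 0.440 0.835
outer loop
vertex -2.082 1.957 -3.234
vertex -2.698 2.464 -3.257
vertex -3.496 0.917 -2.127
endloop
endfacet
facet normal 0.361 0.401 -0.842
outer loop
vertex -2.698 2.464 -3.257
vertex -2.824 1.663 -3.693
vertex -3.409 2.368 -3.608
endloop
endfacet
facet normal -0.401 0.666 0.629
outer loop
vertex -2.698 2.464 -3.257
vertex -3.409 2.368 -3.608
vertex -3.496 0.917 -2.127
endloop
endfacet
facet normal 0.361 0.401 -0.842
outer loop
vertex -3.409 2.368 -3.608
vertex -2.824 1.663 -3.693
vertex -3.679 1.742 -4.022
endloop
endfacet
facet normal -0.941 0.268 0.208
outer loop
vertex -3.409 2.368 -3.608
vertex -3.679 1.742 -4.022
vertex -3.496 0.917 -2.127
endloop
endfacet
facet normal 0.361 0.401 -0.842
outer loop
vertex -3.679 1.742 -4.022
vertex -2.824 1.663 -3.693
vertex -3.306 1.056 -4.189
endloop
endfacet
facet normal -0.884 -0.453 -0.112
outer loop
vertex -3.679 1.742 -4.022
vertex -3.306 1.056 -4.189
vertex -3.496 0.917 -2.127
endloop
endfacet
facet normal 0.361 0.402 -0.842
outer loop
vertex -3.306 1.056 -4.189
vertex -2.824 1.663 -3.693
vertex -2.569 0.828 -3.982
endloop
endfacet
facet normal -0.271 -0.958 -0.090
outer loop
vertex -3.306 1.056 -4.189
vertex -2.569 0.828 -3.982
vertex -3.496 0.917 -2.127
endloop
endfacet
facet normal 0.361 0.402 -0.841
outer loop
vertex -2.569 0.828 -3.982
vertex -2.824 1.663 -3.693
vertex -2.025 1.229 -3.557
endloop
endfacet
facet normal 0.434 -0.863 0.258
outer loop
vertex -2.569 0.828 -3.982
vertex -2.025 1.229 -3.557
vertex -3.496 0.917 -2.127
endloop
endfacet

endsolid


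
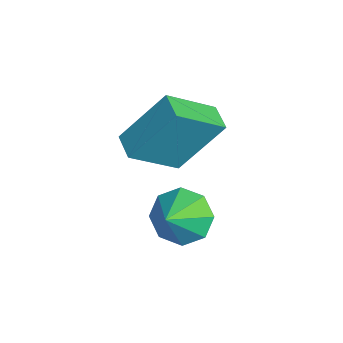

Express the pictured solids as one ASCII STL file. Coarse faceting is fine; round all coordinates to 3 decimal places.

solid 
facet normal -0.961 -0.191 0.202
outer loop
vertex 0.868 -0.779 2.855
vertex 0.386 0.587 1.855
vertex 0.768 -2.011 1.22
endloop
endfacet
facet normal 0.274 -0.776 0.568
outer loop
vertex 1.594 -1.847 1.045
vertex 0.868 -0.779 2.855
vertex 0.768 -2.011 1.22
endloop
endfacet
facet normal -0.961 -0.191 0.202
outer loop
vertex 0.768 -2.011 1.22
vertex 0.386 0.587 1.855
vertex 0.286 -0.645 0.22
endloop
endfacet
facet normal -0.050 -0.601 -0.797
outer loop
vertex 0.286 -0.645 0.22
vertex 1.594 -1.847 1.045
vertex 0.768 -2.011 1.22
endloop
endfacet
facet normal 0.050 0.601 0.797
outer loop
vertex 0.868 -0.779 2.855
vertex 1.212 0.751 1.68
vertex 0.386 0.587 1.855
endloop
endfacet
facet normal 0.274 -0.776 0.568
outer loop
vertex 1.694 -0.615 2.68
vertex 0.868 -0.779 2.855
vertex 1.594 -1.847 1.045
endloop
endfacet
facet normal 0.050 0.601 0.797
outer loop
vertex 1.694 -0.615 2.68
vertex 1.212 0.751 1.68
vertex 0.868 -0.779 2.855
endloop
endfacet
facet normal -0.274 0.776 -0.568
outer loop
vertex 0.386 0.587 1.855
vertex 1.212 0.751 1.68
vertex 0.286 -0.645 0.22
endloop
endfacet
facet normal -0.050 -0.601 -0.797
outer loop
vertex 1.112 -0.481 0.045
vertex 1.594 -1.847 1.045
vertex 0.286 -0.645 0.22
endloop
endfacet
facet normal -0.274 0.776 -0.568
outer loop
vertex 0.286 -0.645 0.22
vertex 1.212 0.751 1.68
vertex 1.112 -0.481 0.045
endloop
endfacet
facet normal 0.961 0.191 -0.202
outer loop
vertex 1.112 -0.481 0.045
vertex 1.694 -0.615 2.68
vertex 1.594 -1.847 1.045
endloop
endfacet
facet normal 0.961 0.191 -0.202
outer loop
vertex 1.212 0.751 1.68
vertex 1.694 -0.615 2.68
vertex 1.112 -0.481 0.045
endloop
endfacet
facet normal -0.698 0.442 -0.564
outer loop
vertex 3.094 -0.038 -1.115
vertex 2.465 -0.574 -0.757
vertex 2.808 0.232 -0.549
endloop
endfacet
facet normal 0.881 0.398 0.255
outer loop
vertex 3.094 -0.038 -1.115
vertex 2.808 0.232 -0.549
vertex 3.275 -1.086 -0.103
endloop
endfacet
facet normal -0.697 0.442 -0.565
outer loop
vertex 2.808 0.232 -0.549
vertex 2.465 -0.574 -0.757
vertex 2.321 0.03 -0.106
endloop
endfacet
facet normal 0.502 0.432 0.749
outer loop
vertex 2.808 0.232 -0.549
vertex 2.321 0.03 -0.106
vertex 3.275 -1.086 -0.103
endloop
endfacet
facet normal -0.698 0.441 -0.564
outer loop
vertex 2.321 0.03 -0.106
vertex 2.465 -0.574 -0.757
vertex 1.919 -0.525 -0.043
endloop
endfacet
facet normal 0.070 0.062 0.996
outer loop
vertex 2.321 0.03 -0.106
vertex 1.919 -0.525 -0.043
vertex 3.275 -1.086 -0.103
endloop
endfacet
facet normal -0.698 0.441 -0.564
outer loop
vertex 1.919 -0.525 -0.043
vertex 2.465 -0.574 -0.757
vertex 1.837 -1.11 -0.399
endloop
endfacet
facet normal -0.167 -0.495 0.852
outer loop
vertex 1.919 -0.525 -0.043
vertex 1.837 -1.11 -0.399
vertex 3.275 -1.086 -0.103
endloop
endfacet
facet normal -0.698 0.442 -0.563
outer loop
vertex 1.837 -1.11 -0.399
vertex 2.465 -0.574 -0.757
vertex 2.123 -1.38 -0.965
endloop
endfacet
facet normal -0.067 -0.913 0.402
outer loop
vertex 1.837 -1.11 -0.399
vertex 2.123 -1.38 -0.965
vertex 3.275 -1.086 -0.103
endloop
endfacet
facet normal -0.698 0.442 -0.564
outer loop
vertex 2.123 -1.38 -0.965
vertex 2.465 -0.574 -0.757
vertex 2.609 -1.178 -1.408
endloop
endfacet
facet normal 0.310 -0.946 -0.091
outer loop
vertex 2.123 -1.38 -0.965
vertex 2.609 -1.178 -1.408
vertex 3.275 -1.086 -0.103
endloop
endfacet
facet normal -0.698 0.441 -0.564
outer loop
vertex 2.609 -1.178 -1.408
vertex 2.465 -0.574 -0.757
vertex 3.011 -0.622 -1.471
endloop
endfacet
facet normal 0.744 -0.576 -0.339
outer loop
vertex 2.609 -1.178 -1.408
vertex 3.011 -0.622 -1.471
vertex 3.275 -1.086 -0.103
endloop
endfacet
facet normal -0.698 0.443 -0.563
outer loop
vertex 3.011 -0.622 -1.471
vertex 2.465 -0.574 -0.757
vertex 3.094 -0.038 -1.115
endloop
endfacet
facet normal 0.980 -0.020 -0.196
outer loop
vertex 3.011 -0.622 -1.471
vertex 3.094 -0.038 -1.115
vertex 3.275 -1.086 -0.103
endloop
endfacet

endsolid


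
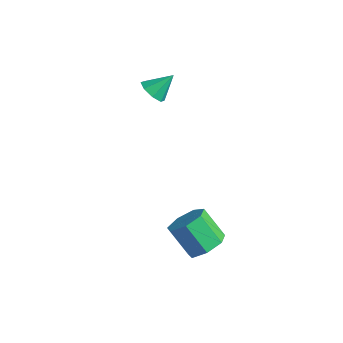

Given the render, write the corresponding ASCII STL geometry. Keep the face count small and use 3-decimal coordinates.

solid 
facet normal -0.282 -0.686 -0.671
outer loop
vertex -1.889 2.222 3.026
vertex -2.323 1.949 3.487
vertex -2.37 2.44 3.005
endloop
endfacet
facet normal 0.400 0.848 -0.348
outer loop
vertex -1.889 2.222 3.026
vertex -2.37 2.44 3.005
vertex -1.977 2.791 4.313
endloop
endfacet
facet normal -0.281 -0.686 -0.671
outer loop
vertex -2.37 2.44 3.005
vertex -2.323 1.949 3.487
vertex -2.823 2.37 3.266
endloop
endfacet
facet normal -0.251 0.951 -0.180
outer loop
vertex -2.37 2.44 3.005
vertex -2.823 2.37 3.266
vertex -1.977 2.791 4.313
endloop
endfacet
facet normal -0.281 -0.686 -0.672
outer loop
vertex -2.823 2.37 3.266
vertex -2.323 1.949 3.487
vertex -2.984 2.053 3.657
endloop
endfacet
facet normal -0.678 0.682 0.274
outer loop
vertex -2.823 2.37 3.266
vertex -2.984 2.053 3.657
vertex -1.977 2.791 4.313
endloop
endfacet
facet normal -0.281 -0.685 -0.672
outer loop
vertex -2.984 2.053 3.657
vertex -2.323 1.949 3.487
vertex -2.758 1.675 3.948
endloop
endfacet
facet normal -0.633 0.198 0.749
outer loop
vertex -2.984 2.053 3.657
vertex -2.758 1.675 3.948
vertex -1.977 2.791 4.313
endloop
endfacet
facet normal -0.281 -0.685 -0.672
outer loop
vertex -2.758 1.675 3.948
vertex -2.323 1.949 3.487
vertex -2.277 1.457 3.969
endloop
endfacet
facet normal -0.141 -0.217 0.966
outer loop
vertex -2.758 1.675 3.948
vertex -2.277 1.457 3.969
vertex -1.977 2.791 4.313
endloop
endfacet
facet normal -0.283 -0.685 -0.672
outer loop
vertex -2.277 1.457 3.969
vertex -2.323 1.949 3.487
vertex -1.824 1.527 3.707
endloop
endfacet
facet normal 0.511 -0.321 0.798
outer loop
vertex -2.277 1.457 3.969
vertex -1.824 1.527 3.707
vertex -1.977 2.791 4.313
endloop
endfacet
facet normal -0.282 -0.684 -0.673
outer loop
vertex -1.824 1.527 3.707
vertex -2.323 1.949 3.487
vertex -1.663 1.844 3.317
endloop
endfacet
facet normal 0.937 -0.052 0.345
outer loop
vertex -1.824 1.527 3.707
vertex -1.663 1.844 3.317
vertex -1.977 2.791 4.313
endloop
endfacet
facet normal -0.282 -0.685 -0.671
outer loop
vertex -1.663 1.844 3.317
vertex -2.323 1.949 3.487
vertex -1.889 2.222 3.026
endloop
endfacet
facet normal 0.892 0.433 -0.130
outer loop
vertex -1.663 1.844 3.317
vertex -1.889 2.222 3.026
vertex -1.977 2.791 4.313
endloop
endfacet
facet normal 0.637 0.171 -0.752
outer loop
vertex 3.83 0.425 -1.095
vertex 3.196 0.183 -1.687
vertex 3.371 1.001 -1.353
endloop
endfacet
facet normal 0.498 0.653 0.571
outer loop
vertex 3.83 0.425 -1.095
vertex 3.371 1.001 -1.353
vertex 2.837 0.158 0.078
endloop
endfacet
facet normal 0.498 0.653 0.571
outer loop
vertex 2.837 0.158 0.078
vertex 3.371 1.001 -1.353
vertex 2.378 0.734 -0.18
endloop
endfacet
facet normal -0.637 -0.171 0.752
outer loop
vertex 2.837 0.158 0.078
vertex 2.378 0.734 -0.18
vertex 2.204 -0.083 -0.513
endloop
endfacet
facet normal 0.637 0.171 -0.752
outer loop
vertex 3.371 1.001 -1.353
vertex 3.196 0.183 -1.687
vertex 2.78 0.961 -1.863
endloop
endfacet
facet normal -0.150 0.984 0.097
outer loop
vertex 3.371 1.001 -1.353
vertex 2.78 0.961 -1.863
vertex 2.378 0.734 -0.18
endloop
endfacet
facet normal -0.149 0.984 0.097
outer loop
vertex 2.378 0.734 -0.18
vertex 2.78 0.961 -1.863
vertex 1.787 0.695 -0.689
endloop
endfacet
facet normal -0.636 -0.171 0.752
outer loop
vertex 2.378 0.734 -0.18
vertex 1.787 0.695 -0.689
vertex 2.204 -0.083 -0.513
endloop
endfacet
facet normal 0.637 0.170 -0.752
outer loop
vertex 2.78 0.961 -1.863
vertex 3.196 0.183 -1.687
vertex 2.503 0.336 -2.239
endloop
endfacet
facet normal -0.685 0.574 -0.449
outer loop
vertex 2.78 0.961 -1.863
vertex 2.503 0.336 -2.239
vertex 1.787 0.695 -0.689
endloop
endfacet
facet normal -0.685 0.574 -0.449
outer loop
vertex 1.787 0.695 -0.689
vertex 2.503 0.336 -2.239
vertex 1.51 0.069 -1.066
endloop
endfacet
facet normal -0.637 -0.171 0.752
outer loop
vertex 1.787 0.695 -0.689
vertex 1.51 0.069 -1.066
vertex 2.204 -0.083 -0.513
endloop
endfacet
facet normal 0.637 0.171 -0.752
outer loop
vertex 2.503 0.336 -2.239
vertex 3.196 0.183 -1.687
vertex 2.748 -0.405 -2.2
endloop
endfacet
facet normal -0.705 -0.268 -0.657
outer loop
vertex 2.503 0.336 -2.239
vertex 2.748 -0.405 -2.2
vertex 1.51 0.069 -1.066
endloop
endfacet
facet normal -0.705 -0.268 -0.657
outer loop
vertex 1.51 0.069 -1.066
vertex 2.748 -0.405 -2.2
vertex 1.755 -0.671 -1.027
endloop
endfacet
facet normal -0.637 -0.171 0.752
outer loop
vertex 1.51 0.069 -1.066
vertex 1.755 -0.671 -1.027
vertex 2.204 -0.083 -0.513
endloop
endfacet
facet normal 0.637 0.171 -0.752
outer loop
vertex 2.748 -0.405 -2.2
vertex 3.196 0.183 -1.687
vertex 3.331 -0.702 -1.774
endloop
endfacet
facet normal -0.193 -0.909 -0.370
outer loop
vertex 2.748 -0.405 -2.2
vertex 3.331 -0.702 -1.774
vertex 1.755 -0.671 -1.027
endloop
endfacet
facet normal -0.194 -0.908 -0.371
outer loop
vertex 1.755 -0.671 -1.027
vertex 3.331 -0.702 -1.774
vertex 2.338 -0.969 -0.601
endloop
endfacet
facet normal -0.637 -0.171 0.752
outer loop
vertex 1.755 -0.671 -1.027
vertex 2.338 -0.969 -0.601
vertex 2.204 -0.083 -0.513
endloop
endfacet
facet normal 0.637 0.171 -0.752
outer loop
vertex 3.331 -0.702 -1.774
vertex 3.196 0.183 -1.687
vertex 3.813 -0.333 -1.282
endloop
endfacet
facet normal 0.463 -0.865 0.195
outer loop
vertex 3.331 -0.702 -1.774
vertex 3.813 -0.333 -1.282
vertex 2.338 -0.969 -0.601
endloop
endfacet
facet normal 0.463 -0.865 0.195
outer loop
vertex 2.338 -0.969 -0.601
vertex 3.813 -0.333 -1.282
vertex 2.82 -0.6 -0.109
endloop
endfacet
facet normal -0.637 -0.171 0.752
outer loop
vertex 2.338 -0.969 -0.601
vertex 2.82 -0.6 -0.109
vertex 2.204 -0.083 -0.513
endloop
endfacet
facet normal 0.637 0.171 -0.752
outer loop
vertex 3.813 -0.333 -1.282
vertex 3.196 0.183 -1.687
vertex 3.83 0.425 -1.095
endloop
endfacet
facet normal 0.771 -0.169 0.614
outer loop
vertex 3.813 -0.333 -1.282
vertex 3.83 0.425 -1.095
vertex 2.82 -0.6 -0.109
endloop
endfacet
facet normal 0.771 -0.169 0.614
outer loop
vertex 2.82 -0.6 -0.109
vertex 3.83 0.425 -1.095
vertex 2.837 0.158 0.078
endloop
endfacet
facet normal -0.637 -0.171 0.752
outer loop
vertex 2.82 -0.6 -0.109
vertex 2.837 0.158 0.078
vertex 2.204 -0.083 -0.513
endloop
endfacet

endsolid


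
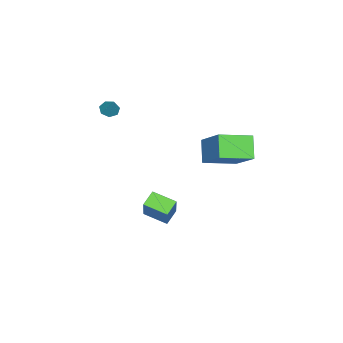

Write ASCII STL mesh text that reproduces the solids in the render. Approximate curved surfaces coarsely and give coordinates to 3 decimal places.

solid 
facet normal -0.577 0.783 -0.231
outer loop
vertex 1.019 2.138 1.48
vertex 2.167 3.388 2.848
vertex 1.905 2.48 0.424
endloop
endfacet
facet normal -0.526 -0.574 -0.627
outer loop
vertex 2.973 1.032 0.852
vertex 1.019 2.138 1.48
vertex 1.905 2.48 0.424
endloop
endfacet
facet normal -0.578 0.783 -0.231
outer loop
vertex 1.905 2.48 0.424
vertex 2.167 3.388 2.848
vertex 3.052 3.731 1.793
endloop
endfacet
facet normal 0.624 0.241 -0.743
outer loop
vertex 3.052 3.731 1.793
vertex 2.973 1.032 0.852
vertex 1.905 2.48 0.424
endloop
endfacet
facet normal -0.624 -0.241 0.743
outer loop
vertex 1.019 2.138 1.48
vertex 3.235 1.94 3.276
vertex 2.167 3.388 2.848
endloop
endfacet
facet normal -0.526 -0.573 -0.628
outer loop
vertex 2.088 0.689 1.907
vertex 1.019 2.138 1.48
vertex 2.973 1.032 0.852
endloop
endfacet
facet normal -0.624 -0.241 0.743
outer loop
vertex 2.088 0.689 1.907
vertex 3.235 1.94 3.276
vertex 1.019 2.138 1.48
endloop
endfacet
facet normal 0.526 0.574 0.628
outer loop
vertex 2.167 3.388 2.848
vertex 3.235 1.94 3.276
vertex 3.052 3.731 1.793
endloop
endfacet
facet normal 0.624 0.241 -0.744
outer loop
vertex 4.121 2.282 2.22
vertex 2.973 1.032 0.852
vertex 3.052 3.731 1.793
endloop
endfacet
facet normal 0.527 0.573 0.628
outer loop
vertex 3.052 3.731 1.793
vertex 3.235 1.94 3.276
vertex 4.121 2.282 2.22
endloop
endfacet
facet normal 0.578 -0.783 0.230
outer loop
vertex 4.121 2.282 2.22
vertex 2.088 0.689 1.907
vertex 2.973 1.032 0.852
endloop
endfacet
facet normal 0.578 -0.783 0.231
outer loop
vertex 3.235 1.94 3.276
vertex 2.088 0.689 1.907
vertex 4.121 2.282 2.22
endloop
endfacet
facet normal -0.472 -0.377 -0.797
outer loop
vertex 2.535 -4.477 3.064
vertex 2.095 -4.189 3.188
vertex 2.512 -4.049 2.875
endloop
endfacet
facet normal 0.993 0.001 -0.119
outer loop
vertex 2.535 -4.477 3.064
vertex 2.512 -4.049 2.875
vertex 2.665 -3.731 4.152
endloop
endfacet
facet normal -0.471 -0.378 -0.797
outer loop
vertex 2.512 -4.049 2.875
vertex 2.095 -4.189 3.188
vertex 2.175 -3.726 2.921
endloop
endfacet
facet normal 0.650 0.715 -0.256
outer loop
vertex 2.512 -4.049 2.875
vertex 2.175 -3.726 2.921
vertex 2.665 -3.731 4.152
endloop
endfacet
facet normal -0.471 -0.378 -0.797
outer loop
vertex 2.175 -3.726 2.921
vertex 2.095 -4.189 3.188
vertex 1.778 -3.752 3.168
endloop
endfacet
facet normal -0.050 0.998 0.024
outer loop
vertex 2.175 -3.726 2.921
vertex 1.778 -3.752 3.168
vertex 2.665 -3.731 4.152
endloop
endfacet
facet normal -0.471 -0.378 -0.797
outer loop
vertex 1.778 -3.752 3.168
vertex 2.095 -4.189 3.188
vertex 1.619 -4.107 3.43
endloop
endfacet
facet normal -0.580 0.636 0.509
outer loop
vertex 1.778 -3.752 3.168
vertex 1.619 -4.107 3.43
vertex 2.665 -3.731 4.152
endloop
endfacet
facet normal -0.470 -0.379 -0.797
outer loop
vertex 1.619 -4.107 3.43
vertex 2.095 -4.189 3.188
vertex 1.819 -4.523 3.51
endloop
endfacet
facet normal -0.541 -0.099 0.835
outer loop
vertex 1.619 -4.107 3.43
vertex 1.819 -4.523 3.51
vertex 2.665 -3.731 4.152
endloop
endfacet
facet normal -0.471 -0.379 -0.797
outer loop
vertex 1.819 -4.523 3.51
vertex 2.095 -4.189 3.188
vertex 2.227 -4.688 3.347
endloop
endfacet
facet normal 0.038 -0.653 0.756
outer loop
vertex 1.819 -4.523 3.51
vertex 2.227 -4.688 3.347
vertex 2.665 -3.731 4.152
endloop
endfacet
facet normal -0.472 -0.379 -0.796
outer loop
vertex 2.227 -4.688 3.347
vertex 2.095 -4.189 3.188
vertex 2.535 -4.477 3.064
endloop
endfacet
facet normal 0.721 -0.609 0.331
outer loop
vertex 2.227 -4.688 3.347
vertex 2.535 -4.477 3.064
vertex 2.665 -3.731 4.152
endloop
endfacet
facet normal -0.830 0.216 0.514
outer loop
vertex 3.04 -1.572 -1.851
vertex 3.138 -0.263 -2.244
vertex 2.005 -1.949 -3.363
endloop
endfacet
facet normal -0.072 -0.955 0.287
outer loop
vertex 2.802 -2.157 -3.856
vertex 3.04 -1.572 -1.851
vertex 2.005 -1.949 -3.363
endloop
endfacet
facet normal -0.830 0.216 0.514
outer loop
vertex 2.005 -1.949 -3.363
vertex 3.138 -0.263 -2.244
vertex 2.103 -0.64 -3.755
endloop
endfacet
facet normal -0.553 -0.201 -0.809
outer loop
vertex 2.103 -0.64 -3.755
vertex 2.802 -2.157 -3.856
vertex 2.005 -1.949 -3.363
endloop
endfacet
facet normal 0.553 0.201 0.809
outer loop
vertex 3.04 -1.572 -1.851
vertex 3.935 -0.471 -2.737
vertex 3.138 -0.263 -2.244
endloop
endfacet
facet normal -0.071 -0.955 0.287
outer loop
vertex 3.837 -1.78 -2.345
vertex 3.04 -1.572 -1.851
vertex 2.802 -2.157 -3.856
endloop
endfacet
facet normal 0.553 0.201 0.808
outer loop
vertex 3.837 -1.78 -2.345
vertex 3.935 -0.471 -2.737
vertex 3.04 -1.572 -1.851
endloop
endfacet
facet normal 0.072 0.955 -0.287
outer loop
vertex 3.138 -0.263 -2.244
vertex 3.935 -0.471 -2.737
vertex 2.103 -0.64 -3.755
endloop
endfacet
facet normal -0.553 -0.201 -0.808
outer loop
vertex 2.9 -0.848 -4.249
vertex 2.802 -2.157 -3.856
vertex 2.103 -0.64 -3.755
endloop
endfacet
facet normal 0.071 0.955 -0.287
outer loop
vertex 2.103 -0.64 -3.755
vertex 3.935 -0.471 -2.737
vertex 2.9 -0.848 -4.249
endloop
endfacet
facet normal 0.830 -0.217 -0.514
outer loop
vertex 2.9 -0.848 -4.249
vertex 3.837 -1.78 -2.345
vertex 2.802 -2.157 -3.856
endloop
endfacet
facet normal 0.830 -0.216 -0.514
outer loop
vertex 3.935 -0.471 -2.737
vertex 3.837 -1.78 -2.345
vertex 2.9 -0.848 -4.249
endloop
endfacet

endsolid


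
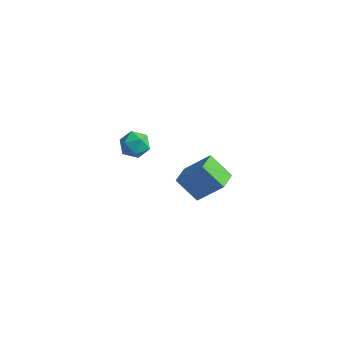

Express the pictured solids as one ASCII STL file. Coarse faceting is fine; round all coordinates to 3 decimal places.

solid 
facet normal -0.638 -0.201 -0.744
outer loop
vertex -3.294 -0.016 -3.709
vertex -3.416 0.983 -3.874
vertex -2.206 -0.037 -4.636
endloop
endfacet
facet normal 0.119 -0.979 0.162
outer loop
vertex -1.084 0.317 -3.326
vertex -3.294 -0.016 -3.709
vertex -2.206 -0.037 -4.636
endloop
endfacet
facet normal -0.637 -0.200 -0.744
outer loop
vertex -2.206 -0.037 -4.636
vertex -3.416 0.983 -3.874
vertex -2.327 0.963 -4.801
endloop
endfacet
facet normal 0.761 -0.015 -0.648
outer loop
vertex -2.327 0.963 -4.801
vertex -1.084 0.317 -3.326
vertex -2.206 -0.037 -4.636
endloop
endfacet
facet normal -0.761 0.014 0.648
outer loop
vertex -3.294 -0.016 -3.709
vertex -2.294 1.337 -2.564
vertex -3.416 0.983 -3.874
endloop
endfacet
facet normal 0.120 -0.980 0.162
outer loop
vertex -2.173 0.337 -2.399
vertex -3.294 -0.016 -3.709
vertex -1.084 0.317 -3.326
endloop
endfacet
facet normal -0.762 0.015 0.648
outer loop
vertex -2.173 0.337 -2.399
vertex -2.294 1.337 -2.564
vertex -3.294 -0.016 -3.709
endloop
endfacet
facet normal -0.120 0.979 -0.162
outer loop
vertex -3.416 0.983 -3.874
vertex -2.294 1.337 -2.564
vertex -2.327 0.963 -4.801
endloop
endfacet
facet normal 0.762 -0.014 -0.648
outer loop
vertex -1.206 1.316 -3.491
vertex -1.084 0.317 -3.326
vertex -2.327 0.963 -4.801
endloop
endfacet
facet normal -0.119 0.980 -0.162
outer loop
vertex -2.327 0.963 -4.801
vertex -2.294 1.337 -2.564
vertex -1.206 1.316 -3.491
endloop
endfacet
facet normal 0.637 0.201 0.744
outer loop
vertex -1.206 1.316 -3.491
vertex -2.173 0.337 -2.399
vertex -1.084 0.317 -3.326
endloop
endfacet
facet normal 0.638 0.200 0.744
outer loop
vertex -2.294 1.337 -2.564
vertex -2.173 0.337 -2.399
vertex -1.206 1.316 -3.491
endloop
endfacet
facet normal 0.199 0.459 0.866
outer loop
vertex -3.28 -2.499 2.061
vertex -3.833 -2.834 2.366
vertex -3.184 -3.134 2.376
endloop
endfacet
facet normal 0.796 0.362 0.486
outer loop
vertex -3.28 -2.499 2.061
vertex -3.184 -3.134 2.376
vertex -2.866 -2.993 1.751
endloop
endfacet
facet normal 0.712 0.687 -0.143
outer loop
vertex -3.28 -2.499 2.061
vertex -2.866 -2.993 1.751
vertex -3.319 -2.606 1.355
endloop
endfacet
facet normal 0.066 0.986 -0.153
outer loop
vertex -3.28 -2.499 2.061
vertex -3.319 -2.606 1.355
vertex -3.916 -2.507 1.736
endloop
endfacet
facet normal -0.252 0.845 0.472
outer loop
vertex -3.28 -2.499 2.061
vertex -3.916 -2.507 1.736
vertex -3.833 -2.834 2.366
endloop
endfacet
facet normal 0.867 -0.339 0.365
outer loop
vertex -2.866 -2.993 1.751
vertex -3.184 -3.134 2.376
vertex -3.164 -3.633 1.864
endloop
endfacet
facet normal -0.098 -0.179 0.979
outer loop
vertex -3.184 -3.134 2.376
vertex -3.833 -2.834 2.366
vertex -3.761 -3.534 2.245
endloop
endfacet
facet normal -0.828 0.446 0.340
outer loop
vertex -3.833 -2.834 2.366
vertex -3.916 -2.507 1.736
vertex -4.214 -3.147 1.849
endloop
endfacet
facet normal -0.315 0.673 -0.669
outer loop
vertex -3.916 -2.507 1.736
vertex -3.319 -2.606 1.355
vertex -3.896 -3.006 1.224
endloop
endfacet
facet normal 0.733 0.188 -0.654
outer loop
vertex -3.319 -2.606 1.355
vertex -2.866 -2.993 1.751
vertex -3.247 -3.306 1.234
endloop
endfacet
facet normal -0.066 -0.986 0.153
outer loop
vertex -3.8 -3.641 1.539
vertex -3.164 -3.633 1.864
vertex -3.761 -3.534 2.245
endloop
endfacet
facet normal -0.712 -0.687 0.143
outer loop
vertex -3.8 -3.641 1.539
vertex -3.761 -3.534 2.245
vertex -4.214 -3.147 1.849
endloop
endfacet
facet normal -0.796 -0.362 -0.486
outer loop
vertex -3.8 -3.641 1.539
vertex -4.214 -3.147 1.849
vertex -3.896 -3.006 1.224
endloop
endfacet
facet normal -0.199 -0.459 -0.866
outer loop
vertex -3.8 -3.641 1.539
vertex -3.896 -3.006 1.224
vertex -3.247 -3.306 1.234
endloop
endfacet
facet normal 0.252 -0.845 -0.472
outer loop
vertex -3.8 -3.641 1.539
vertex -3.247 -3.306 1.234
vertex -3.164 -3.633 1.864
endloop
endfacet
facet normal 0.315 -0.673 0.669
outer loop
vertex -3.761 -3.534 2.245
vertex -3.164 -3.633 1.864
vertex -3.184 -3.134 2.376
endloop
endfacet
facet normal -0.733 -0.188 0.654
outer loop
vertex -4.214 -3.147 1.849
vertex -3.761 -3.534 2.245
vertex -3.833 -2.834 2.366
endloop
endfacet
facet normal -0.867 0.339 -0.365
outer loop
vertex -3.896 -3.006 1.224
vertex -4.214 -3.147 1.849
vertex -3.916 -2.507 1.736
endloop
endfacet
facet normal 0.098 0.179 -0.979
outer loop
vertex -3.247 -3.306 1.234
vertex -3.896 -3.006 1.224
vertex -3.319 -2.606 1.355
endloop
endfacet
facet normal 0.828 -0.446 -0.340
outer loop
vertex -3.164 -3.633 1.864
vertex -3.247 -3.306 1.234
vertex -2.866 -2.993 1.751
endloop
endfacet

endsolid


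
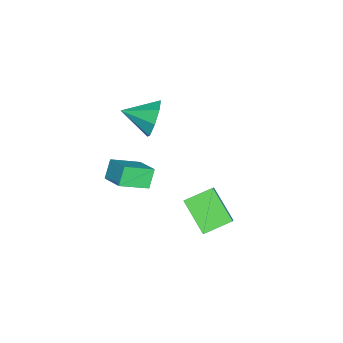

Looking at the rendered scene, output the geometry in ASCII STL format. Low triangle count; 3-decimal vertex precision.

solid 
facet normal -0.672 -0.088 -0.735
outer loop
vertex 2.52 2.424 2.381
vertex 3.519 3.454 1.344
vertex 3.167 1.332 1.92
endloop
endfacet
facet normal -0.565 -0.582 0.586
outer loop
vertex 4.041 1.446 2.876
vertex 2.52 2.424 2.381
vertex 3.167 1.332 1.92
endloop
endfacet
facet normal -0.672 -0.088 -0.735
outer loop
vertex 3.167 1.332 1.92
vertex 3.519 3.454 1.344
vertex 4.166 2.362 0.883
endloop
endfacet
facet normal 0.479 -0.809 -0.342
outer loop
vertex 4.166 2.362 0.883
vertex 4.041 1.446 2.876
vertex 3.167 1.332 1.92
endloop
endfacet
facet normal -0.479 0.809 0.342
outer loop
vertex 2.52 2.424 2.381
vertex 4.393 3.568 2.3
vertex 3.519 3.454 1.344
endloop
endfacet
facet normal -0.565 -0.582 0.586
outer loop
vertex 3.394 2.538 3.337
vertex 2.52 2.424 2.381
vertex 4.041 1.446 2.876
endloop
endfacet
facet normal -0.479 0.809 0.342
outer loop
vertex 3.394 2.538 3.337
vertex 4.393 3.568 2.3
vertex 2.52 2.424 2.381
endloop
endfacet
facet normal 0.565 0.582 -0.586
outer loop
vertex 3.519 3.454 1.344
vertex 4.393 3.568 2.3
vertex 4.166 2.362 0.883
endloop
endfacet
facet normal 0.479 -0.809 -0.342
outer loop
vertex 5.04 2.476 1.839
vertex 4.041 1.446 2.876
vertex 4.166 2.362 0.883
endloop
endfacet
facet normal 0.565 0.582 -0.586
outer loop
vertex 4.166 2.362 0.883
vertex 4.393 3.568 2.3
vertex 5.04 2.476 1.839
endloop
endfacet
facet normal 0.672 0.088 0.735
outer loop
vertex 5.04 2.476 1.839
vertex 3.394 2.538 3.337
vertex 4.041 1.446 2.876
endloop
endfacet
facet normal 0.672 0.088 0.735
outer loop
vertex 4.393 3.568 2.3
vertex 3.394 2.538 3.337
vertex 5.04 2.476 1.839
endloop
endfacet
facet normal -0.596 0.116 0.795
outer loop
vertex 2.144 -2.103 2.999
vertex 2.911 -1.302 3.457
vertex 1.405 -0.984 2.282
endloop
endfacet
facet normal -0.640 -0.667 -0.382
outer loop
vertex 1.989 -1.098 1.503
vertex 2.144 -2.103 2.999
vertex 1.405 -0.984 2.282
endloop
endfacet
facet normal -0.596 0.116 0.795
outer loop
vertex 1.405 -0.984 2.282
vertex 2.911 -1.302 3.457
vertex 2.172 -0.184 2.74
endloop
endfacet
facet normal -0.486 0.736 -0.472
outer loop
vertex 2.172 -0.184 2.74
vertex 1.989 -1.098 1.503
vertex 1.405 -0.984 2.282
endloop
endfacet
facet normal 0.486 -0.735 0.472
outer loop
vertex 2.144 -2.103 2.999
vertex 3.495 -1.416 2.678
vertex 2.911 -1.302 3.457
endloop
endfacet
facet normal -0.639 -0.668 -0.382
outer loop
vertex 2.728 -2.216 2.22
vertex 2.144 -2.103 2.999
vertex 1.989 -1.098 1.503
endloop
endfacet
facet normal 0.486 -0.736 0.471
outer loop
vertex 2.728 -2.216 2.22
vertex 3.495 -1.416 2.678
vertex 2.144 -2.103 2.999
endloop
endfacet
facet normal 0.639 0.667 0.382
outer loop
vertex 2.911 -1.302 3.457
vertex 3.495 -1.416 2.678
vertex 2.172 -0.184 2.74
endloop
endfacet
facet normal -0.487 0.736 -0.471
outer loop
vertex 2.756 -0.297 1.961
vertex 1.989 -1.098 1.503
vertex 2.172 -0.184 2.74
endloop
endfacet
facet normal 0.639 0.667 0.382
outer loop
vertex 2.172 -0.184 2.74
vertex 3.495 -1.416 2.678
vertex 2.756 -0.297 1.961
endloop
endfacet
facet normal 0.596 -0.116 -0.795
outer loop
vertex 2.756 -0.297 1.961
vertex 2.728 -2.216 2.22
vertex 1.989 -1.098 1.503
endloop
endfacet
facet normal 0.596 -0.116 -0.795
outer loop
vertex 3.495 -1.416 2.678
vertex 2.728 -2.216 2.22
vertex 2.756 -0.297 1.961
endloop
endfacet
facet normal -0.102 0.956 -0.276
outer loop
vertex -0.586 -1.125 2.06
vertex -1.097 -0.934 2.91
vertex -0.124 -0.908 2.641
endloop
endfacet
facet normal 0.731 -0.576 -0.366
outer loop
vertex -0.586 -1.125 2.06
vertex -0.124 -0.908 2.641
vertex -0.943 -2.386 3.33
endloop
endfacet
facet normal -0.102 0.956 -0.275
outer loop
vertex -0.124 -0.908 2.641
vertex -1.097 -0.934 2.91
vertex -0.232 -0.707 3.38
endloop
endfacet
facet normal 0.892 -0.385 0.235
outer loop
vertex -0.124 -0.908 2.641
vertex -0.232 -0.707 3.38
vertex -0.943 -2.386 3.33
endloop
endfacet
facet normal -0.101 0.956 -0.276
outer loop
vertex -0.232 -0.707 3.38
vertex -1.097 -0.934 2.91
vertex -0.846 -0.638 3.843
endloop
endfacet
facet normal 0.562 -0.261 0.785
outer loop
vertex -0.232 -0.707 3.38
vertex -0.846 -0.638 3.843
vertex -0.943 -2.386 3.33
endloop
endfacet
facet normal -0.100 0.956 -0.276
outer loop
vertex -0.846 -0.638 3.843
vertex -1.097 -0.934 2.91
vertex -1.608 -0.742 3.76
endloop
endfacet
facet normal -0.067 -0.278 0.958
outer loop
vertex -0.846 -0.638 3.843
vertex -1.608 -0.742 3.76
vertex -0.943 -2.386 3.33
endloop
endfacet
facet normal -0.101 0.956 -0.277
outer loop
vertex -1.608 -0.742 3.76
vertex -1.097 -0.934 2.91
vertex -2.07 -0.959 3.18
endloop
endfacet
facet normal -0.624 -0.424 0.656
outer loop
vertex -1.608 -0.742 3.76
vertex -2.07 -0.959 3.18
vertex -0.943 -2.386 3.33
endloop
endfacet
facet normal -0.101 0.956 -0.275
outer loop
vertex -2.07 -0.959 3.18
vertex -1.097 -0.934 2.91
vertex -1.962 -1.16 2.441
endloop
endfacet
facet normal -0.786 -0.616 0.052
outer loop
vertex -2.07 -0.959 3.18
vertex -1.962 -1.16 2.441
vertex -0.943 -2.386 3.33
endloop
endfacet
facet normal -0.100 0.956 -0.276
outer loop
vertex -1.962 -1.16 2.441
vertex -1.097 -0.934 2.91
vertex -1.347 -1.229 1.978
endloop
endfacet
facet normal -0.456 -0.739 -0.496
outer loop
vertex -1.962 -1.16 2.441
vertex -1.347 -1.229 1.978
vertex -0.943 -2.386 3.33
endloop
endfacet
facet normal -0.101 0.956 -0.276
outer loop
vertex -1.347 -1.229 1.978
vertex -1.097 -0.934 2.91
vertex -0.586 -1.125 2.06
endloop
endfacet
facet normal 0.171 -0.723 -0.670
outer loop
vertex -1.347 -1.229 1.978
vertex -0.586 -1.125 2.06
vertex -0.943 -2.386 3.33
endloop
endfacet

endsolid


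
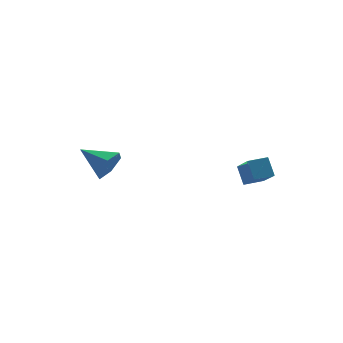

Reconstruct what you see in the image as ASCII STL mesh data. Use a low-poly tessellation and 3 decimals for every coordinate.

solid 
facet normal 0.619 -0.699 -0.357
outer loop
vertex -2.172 1.298 -3.16
vertex -2.585 1.276 -3.833
vertex -1.978 1.776 -3.759
endloop
endfacet
facet normal 0.415 0.641 0.646
outer loop
vertex -2.172 1.298 -3.16
vertex -1.978 1.776 -3.759
vertex -3.495 2.304 -3.307
endloop
endfacet
facet normal 0.619 -0.699 -0.358
outer loop
vertex -1.978 1.776 -3.759
vertex -2.585 1.276 -3.833
vertex -2.391 1.754 -4.431
endloop
endfacet
facet normal 0.270 0.943 -0.197
outer loop
vertex -1.978 1.776 -3.759
vertex -2.391 1.754 -4.431
vertex -3.495 2.304 -3.307
endloop
endfacet
facet normal 0.619 -0.699 -0.358
outer loop
vertex -2.391 1.754 -4.431
vertex -2.585 1.276 -3.833
vertex -2.999 1.254 -4.506
endloop
endfacet
facet normal -0.406 0.598 -0.691
outer loop
vertex -2.391 1.754 -4.431
vertex -2.999 1.254 -4.506
vertex -3.495 2.304 -3.307
endloop
endfacet
facet normal 0.619 -0.699 -0.358
outer loop
vertex -2.999 1.254 -4.506
vertex -2.585 1.276 -3.833
vertex -3.193 0.776 -3.907
endloop
endfacet
facet normal -0.938 -0.050 -0.344
outer loop
vertex -2.999 1.254 -4.506
vertex -3.193 0.776 -3.907
vertex -3.495 2.304 -3.307
endloop
endfacet
facet normal 0.619 -0.699 -0.358
outer loop
vertex -3.193 0.776 -3.907
vertex -2.585 1.276 -3.833
vertex -2.779 0.798 -3.234
endloop
endfacet
facet normal -0.792 -0.352 0.499
outer loop
vertex -3.193 0.776 -3.907
vertex -2.779 0.798 -3.234
vertex -3.495 2.304 -3.307
endloop
endfacet
facet normal 0.619 -0.699 -0.357
outer loop
vertex -2.779 0.798 -3.234
vertex -2.585 1.276 -3.833
vertex -2.172 1.298 -3.16
endloop
endfacet
facet normal -0.116 -0.007 0.993
outer loop
vertex -2.779 0.798 -3.234
vertex -2.172 1.298 -3.16
vertex -3.495 2.304 -3.307
endloop
endfacet
facet normal -0.997 -0.058 -0.048
outer loop
vertex 2.191 -2.227 -3.428
vertex 2.123 -1.639 -2.724
vertex 2.17 -1.091 -4.377
endloop
endfacet
facet normal 0.075 -0.639 -0.766
outer loop
vertex 3.017 -1.041 -4.336
vertex 2.191 -2.227 -3.428
vertex 2.17 -1.091 -4.377
endloop
endfacet
facet normal -0.997 -0.059 -0.048
outer loop
vertex 2.17 -1.091 -4.377
vertex 2.123 -1.639 -2.724
vertex 2.101 -0.503 -3.672
endloop
endfacet
facet normal -0.014 0.767 -0.641
outer loop
vertex 2.101 -0.503 -3.672
vertex 3.017 -1.041 -4.336
vertex 2.17 -1.091 -4.377
endloop
endfacet
facet normal 0.014 -0.767 0.642
outer loop
vertex 2.191 -2.227 -3.428
vertex 2.97 -1.589 -2.683
vertex 2.123 -1.639 -2.724
endloop
endfacet
facet normal 0.074 -0.638 -0.766
outer loop
vertex 3.039 -2.177 -3.388
vertex 2.191 -2.227 -3.428
vertex 3.017 -1.041 -4.336
endloop
endfacet
facet normal 0.015 -0.767 0.641
outer loop
vertex 3.039 -2.177 -3.388
vertex 2.97 -1.589 -2.683
vertex 2.191 -2.227 -3.428
endloop
endfacet
facet normal -0.075 0.638 0.766
outer loop
vertex 2.123 -1.639 -2.724
vertex 2.97 -1.589 -2.683
vertex 2.101 -0.503 -3.672
endloop
endfacet
facet normal -0.015 0.767 -0.642
outer loop
vertex 2.949 -0.453 -3.632
vertex 3.017 -1.041 -4.336
vertex 2.101 -0.503 -3.672
endloop
endfacet
facet normal -0.074 0.639 0.766
outer loop
vertex 2.101 -0.503 -3.672
vertex 2.97 -1.589 -2.683
vertex 2.949 -0.453 -3.632
endloop
endfacet
facet normal 0.997 0.059 0.047
outer loop
vertex 2.949 -0.453 -3.632
vertex 3.039 -2.177 -3.388
vertex 3.017 -1.041 -4.336
endloop
endfacet
facet normal 0.997 0.059 0.048
outer loop
vertex 2.97 -1.589 -2.683
vertex 3.039 -2.177 -3.388
vertex 2.949 -0.453 -3.632
endloop
endfacet

endsolid


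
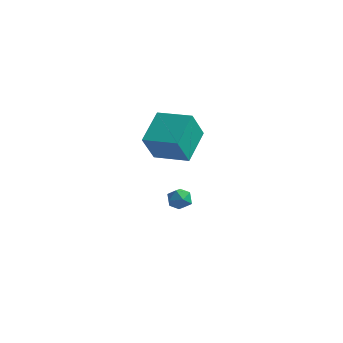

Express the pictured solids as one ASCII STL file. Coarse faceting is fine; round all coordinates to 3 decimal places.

solid 
facet normal -0.630 0.146 0.763
outer loop
vertex -0.559 4.162 -3.078
vertex -0.967 3.565 -3.301
vertex -0.396 3.473 -2.812
endloop
endfacet
facet normal 0.028 0.366 0.930
outer loop
vertex -0.559 4.162 -3.078
vertex -0.396 3.473 -2.812
vertex 0.163 3.942 -3.013
endloop
endfacet
facet normal 0.221 0.862 0.457
outer loop
vertex -0.559 4.162 -3.078
vertex 0.163 3.942 -3.013
vertex -0.063 4.325 -3.626
endloop
endfacet
facet normal -0.317 0.948 -0.005
outer loop
vertex -0.559 4.162 -3.078
vertex -0.063 4.325 -3.626
vertex -0.761 4.091 -3.804
endloop
endfacet
facet normal -0.842 0.507 0.185
outer loop
vertex -0.559 4.162 -3.078
vertex -0.761 4.091 -3.804
vertex -0.967 3.565 -3.301
endloop
endfacet
facet normal 0.470 -0.191 0.862
outer loop
vertex 0.163 3.942 -3.013
vertex -0.396 3.473 -2.812
vertex 0.201 3.209 -3.196
endloop
endfacet
facet normal -0.594 -0.546 0.591
outer loop
vertex -0.396 3.473 -2.812
vertex -0.967 3.565 -3.301
vertex -0.497 2.975 -3.374
endloop
endfacet
facet normal -0.938 0.037 -0.345
outer loop
vertex -0.967 3.565 -3.301
vertex -0.761 4.091 -3.804
vertex -0.723 3.358 -3.987
endloop
endfacet
facet normal -0.086 0.753 -0.652
outer loop
vertex -0.761 4.091 -3.804
vertex -0.063 4.325 -3.626
vertex -0.164 3.827 -4.188
endloop
endfacet
facet normal 0.784 0.613 0.094
outer loop
vertex -0.063 4.325 -3.626
vertex 0.163 3.942 -3.013
vertex 0.407 3.735 -3.699
endloop
endfacet
facet normal 0.317 -0.948 0.005
outer loop
vertex -0.001 3.138 -3.922
vertex 0.201 3.209 -3.196
vertex -0.497 2.975 -3.374
endloop
endfacet
facet normal -0.221 -0.862 -0.457
outer loop
vertex -0.001 3.138 -3.922
vertex -0.497 2.975 -3.374
vertex -0.723 3.358 -3.987
endloop
endfacet
facet normal -0.028 -0.366 -0.930
outer loop
vertex -0.001 3.138 -3.922
vertex -0.723 3.358 -3.987
vertex -0.164 3.827 -4.188
endloop
endfacet
facet normal 0.630 -0.146 -0.763
outer loop
vertex -0.001 3.138 -3.922
vertex -0.164 3.827 -4.188
vertex 0.407 3.735 -3.699
endloop
endfacet
facet normal 0.842 -0.507 -0.185
outer loop
vertex -0.001 3.138 -3.922
vertex 0.407 3.735 -3.699
vertex 0.201 3.209 -3.196
endloop
endfacet
facet normal 0.086 -0.753 0.652
outer loop
vertex -0.497 2.975 -3.374
vertex 0.201 3.209 -3.196
vertex -0.396 3.473 -2.812
endloop
endfacet
facet normal -0.784 -0.613 -0.094
outer loop
vertex -0.723 3.358 -3.987
vertex -0.497 2.975 -3.374
vertex -0.967 3.565 -3.301
endloop
endfacet
facet normal -0.470 0.191 -0.862
outer loop
vertex -0.164 3.827 -4.188
vertex -0.723 3.358 -3.987
vertex -0.761 4.091 -3.804
endloop
endfacet
facet normal 0.594 0.546 -0.591
outer loop
vertex 0.407 3.735 -3.699
vertex -0.164 3.827 -4.188
vertex -0.063 4.325 -3.626
endloop
endfacet
facet normal 0.938 -0.037 0.345
outer loop
vertex 0.201 3.209 -3.196
vertex 0.407 3.735 -3.699
vertex 0.163 3.942 -3.013
endloop
endfacet
facet normal -0.990 -0.093 -0.103
outer loop
vertex 0.031 1.054 3.996
vertex 0.107 1.998 2.406
vertex 0.312 -0.759 2.934
endloop
endfacet
facet normal -0.041 -0.510 0.859
outer loop
vertex 2.233 -0.578 3.134
vertex 0.031 1.054 3.996
vertex 0.312 -0.759 2.934
endloop
endfacet
facet normal -0.990 -0.093 -0.103
outer loop
vertex 0.312 -0.759 2.934
vertex 0.107 1.998 2.406
vertex 0.388 0.184 1.344
endloop
endfacet
facet normal 0.133 -0.855 -0.501
outer loop
vertex 0.388 0.184 1.344
vertex 2.233 -0.578 3.134
vertex 0.312 -0.759 2.934
endloop
endfacet
facet normal -0.133 0.855 0.501
outer loop
vertex 0.031 1.054 3.996
vertex 2.028 2.179 2.606
vertex 0.107 1.998 2.406
endloop
endfacet
facet normal -0.041 -0.510 0.859
outer loop
vertex 1.952 1.236 4.196
vertex 0.031 1.054 3.996
vertex 2.233 -0.578 3.134
endloop
endfacet
facet normal -0.133 0.855 0.501
outer loop
vertex 1.952 1.236 4.196
vertex 2.028 2.179 2.606
vertex 0.031 1.054 3.996
endloop
endfacet
facet normal 0.041 0.510 -0.859
outer loop
vertex 0.107 1.998 2.406
vertex 2.028 2.179 2.606
vertex 0.388 0.184 1.344
endloop
endfacet
facet normal 0.133 -0.855 -0.501
outer loop
vertex 2.309 0.366 1.544
vertex 2.233 -0.578 3.134
vertex 0.388 0.184 1.344
endloop
endfacet
facet normal 0.041 0.510 -0.859
outer loop
vertex 0.388 0.184 1.344
vertex 2.028 2.179 2.606
vertex 2.309 0.366 1.544
endloop
endfacet
facet normal 0.990 0.093 0.103
outer loop
vertex 2.309 0.366 1.544
vertex 1.952 1.236 4.196
vertex 2.233 -0.578 3.134
endloop
endfacet
facet normal 0.990 0.093 0.103
outer loop
vertex 2.028 2.179 2.606
vertex 1.952 1.236 4.196
vertex 2.309 0.366 1.544
endloop
endfacet

endsolid
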